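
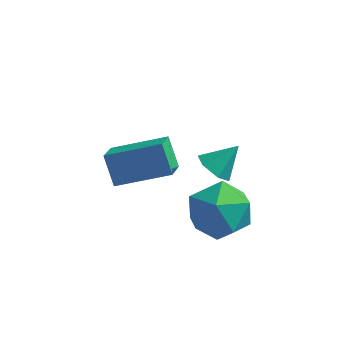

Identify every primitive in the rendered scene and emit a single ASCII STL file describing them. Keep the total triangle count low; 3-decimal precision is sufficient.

solid 
facet normal -0.643 0.516 -0.566
outer loop
vertex -0.105 2.964 -2.25
vertex -0.956 2.245 -1.939
vertex -0.744 3.195 -1.314
endloop
endfacet
facet normal -0.125 0.940 -0.318
outer loop
vertex -0.105 2.964 -2.25
vertex -0.744 3.195 -1.314
vertex 0.401 3.357 -1.287
endloop
endfacet
facet normal 0.500 0.678 -0.539
outer loop
vertex -0.105 2.964 -2.25
vertex 0.401 3.357 -1.287
vertex 0.896 2.507 -1.896
endloop
endfacet
facet normal 0.369 0.092 -0.925
outer loop
vertex -0.105 2.964 -2.25
vertex 0.896 2.507 -1.896
vertex 0.058 1.82 -2.299
endloop
endfacet
facet normal -0.337 -0.008 -0.941
outer loop
vertex -0.105 2.964 -2.25
vertex 0.058 1.82 -2.299
vertex -0.956 2.245 -1.939
endloop
endfacet
facet normal -0.138 0.908 0.396
outer loop
vertex 0.401 3.357 -1.287
vertex -0.744 3.195 -1.314
vertex -0.138 2.88 -0.381
endloop
endfacet
facet normal -0.975 0.222 -0.007
outer loop
vertex -0.744 3.195 -1.314
vertex -0.956 2.245 -1.939
vertex -0.976 2.193 -0.784
endloop
endfacet
facet normal -0.480 -0.625 -0.615
outer loop
vertex -0.956 2.245 -1.939
vertex 0.058 1.82 -2.299
vertex -0.481 1.343 -1.393
endloop
endfacet
facet normal 0.663 -0.464 -0.587
outer loop
vertex 0.058 1.82 -2.299
vertex 0.896 2.507 -1.896
vertex 0.664 1.505 -1.366
endloop
endfacet
facet normal 0.875 0.483 0.037
outer loop
vertex 0.896 2.507 -1.896
vertex 0.401 3.357 -1.287
vertex 0.876 2.455 -0.741
endloop
endfacet
facet normal -0.369 -0.092 0.925
outer loop
vertex 0.025 1.736 -0.43
vertex -0.138 2.88 -0.381
vertex -0.976 2.193 -0.784
endloop
endfacet
facet normal -0.500 -0.678 0.539
outer loop
vertex 0.025 1.736 -0.43
vertex -0.976 2.193 -0.784
vertex -0.481 1.343 -1.393
endloop
endfacet
facet normal 0.125 -0.940 0.318
outer loop
vertex 0.025 1.736 -0.43
vertex -0.481 1.343 -1.393
vertex 0.664 1.505 -1.366
endloop
endfacet
facet normal 0.643 -0.516 0.566
outer loop
vertex 0.025 1.736 -0.43
vertex 0.664 1.505 -1.366
vertex 0.876 2.455 -0.741
endloop
endfacet
facet normal 0.337 0.008 0.941
outer loop
vertex 0.025 1.736 -0.43
vertex 0.876 2.455 -0.741
vertex -0.138 2.88 -0.381
endloop
endfacet
facet normal -0.663 0.464 0.587
outer loop
vertex -0.976 2.193 -0.784
vertex -0.138 2.88 -0.381
vertex -0.744 3.195 -1.314
endloop
endfacet
facet normal -0.875 -0.483 -0.037
outer loop
vertex -0.481 1.343 -1.393
vertex -0.976 2.193 -0.784
vertex -0.956 2.245 -1.939
endloop
endfacet
facet normal 0.138 -0.908 -0.396
outer loop
vertex 0.664 1.505 -1.366
vertex -0.481 1.343 -1.393
vertex 0.058 1.82 -2.299
endloop
endfacet
facet normal 0.975 -0.222 0.007
outer loop
vertex 0.876 2.455 -0.741
vertex 0.664 1.505 -1.366
vertex 0.896 2.507 -1.896
endloop
endfacet
facet normal 0.480 0.625 0.615
outer loop
vertex -0.138 2.88 -0.381
vertex 0.876 2.455 -0.741
vertex 0.401 3.357 -1.287
endloop
endfacet
facet normal -0.897 -0.291 -0.333
outer loop
vertex -3.64 2.753 -1.741
vertex -4.152 3.229 -0.778
vertex -3.747 3.666 -2.249
endloop
endfacet
facet normal 0.431 -0.400 -0.809
outer loop
vertex -2.008 4.231 -1.602
vertex -3.64 2.753 -1.741
vertex -3.747 3.666 -2.249
endloop
endfacet
facet normal -0.897 -0.292 -0.333
outer loop
vertex -3.747 3.666 -2.249
vertex -4.152 3.229 -0.778
vertex -4.26 4.142 -1.286
endloop
endfacet
facet normal -0.102 0.869 -0.484
outer loop
vertex -4.26 4.142 -1.286
vertex -2.008 4.231 -1.602
vertex -3.747 3.666 -2.249
endloop
endfacet
facet normal 0.102 -0.869 0.484
outer loop
vertex -3.64 2.753 -1.741
vertex -2.413 3.794 -0.131
vertex -4.152 3.229 -0.778
endloop
endfacet
facet normal 0.431 -0.399 -0.809
outer loop
vertex -1.9 3.318 -1.094
vertex -3.64 2.753 -1.741
vertex -2.008 4.231 -1.602
endloop
endfacet
facet normal 0.102 -0.869 0.484
outer loop
vertex -1.9 3.318 -1.094
vertex -2.413 3.794 -0.131
vertex -3.64 2.753 -1.741
endloop
endfacet
facet normal -0.431 0.399 0.809
outer loop
vertex -4.152 3.229 -0.778
vertex -2.413 3.794 -0.131
vertex -4.26 4.142 -1.286
endloop
endfacet
facet normal -0.102 0.869 -0.484
outer loop
vertex -2.52 4.707 -0.639
vertex -2.008 4.231 -1.602
vertex -4.26 4.142 -1.286
endloop
endfacet
facet normal -0.431 0.400 0.809
outer loop
vertex -4.26 4.142 -1.286
vertex -2.413 3.794 -0.131
vertex -2.52 4.707 -0.639
endloop
endfacet
facet normal 0.897 0.291 0.333
outer loop
vertex -2.52 4.707 -0.639
vertex -1.9 3.318 -1.094
vertex -2.008 4.231 -1.602
endloop
endfacet
facet normal 0.897 0.291 0.334
outer loop
vertex -2.413 3.794 -0.131
vertex -1.9 3.318 -1.094
vertex -2.52 4.707 -0.639
endloop
endfacet
facet normal -0.523 -0.522 -0.674
outer loop
vertex 0.32 2.063 0.591
vertex -0.223 2.217 0.893
vertex 0.001 2.594 0.427
endloop
endfacet
facet normal 0.852 0.412 -0.323
outer loop
vertex 0.32 2.063 0.591
vertex 0.001 2.594 0.427
vertex 0.363 2.803 1.647
endloop
endfacet
facet normal -0.522 -0.523 -0.674
outer loop
vertex 0.001 2.594 0.427
vertex -0.223 2.217 0.893
vertex -0.542 2.747 0.729
endloop
endfacet
facet normal 0.154 0.965 -0.211
outer loop
vertex 0.001 2.594 0.427
vertex -0.542 2.747 0.729
vertex 0.363 2.803 1.647
endloop
endfacet
facet normal -0.523 -0.523 -0.673
outer loop
vertex -0.542 2.747 0.729
vertex -0.223 2.217 0.893
vertex -0.766 2.371 1.195
endloop
endfacet
facet normal -0.465 0.785 0.410
outer loop
vertex -0.542 2.747 0.729
vertex -0.766 2.371 1.195
vertex 0.363 2.803 1.647
endloop
endfacet
facet normal -0.523 -0.524 -0.673
outer loop
vertex -0.766 2.371 1.195
vertex -0.223 2.217 0.893
vertex -0.447 1.841 1.36
endloop
endfacet
facet normal -0.388 0.053 0.920
outer loop
vertex -0.766 2.371 1.195
vertex -0.447 1.841 1.36
vertex 0.363 2.803 1.647
endloop
endfacet
facet normal -0.524 -0.523 -0.672
outer loop
vertex -0.447 1.841 1.36
vertex -0.223 2.217 0.893
vertex 0.096 1.687 1.057
endloop
endfacet
facet normal 0.309 -0.501 0.808
outer loop
vertex -0.447 1.841 1.36
vertex 0.096 1.687 1.057
vertex 0.363 2.803 1.647
endloop
endfacet
facet normal -0.523 -0.523 -0.673
outer loop
vertex 0.096 1.687 1.057
vertex -0.223 2.217 0.893
vertex 0.32 2.063 0.591
endloop
endfacet
facet normal 0.928 -0.321 0.187
outer loop
vertex 0.096 1.687 1.057
vertex 0.32 2.063 0.591
vertex 0.363 2.803 1.647
endloop
endfacet

endsolid


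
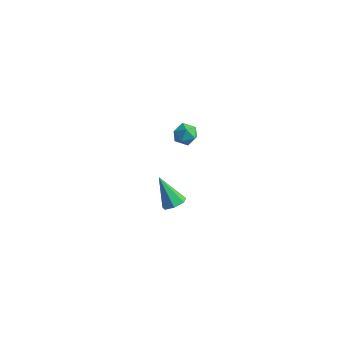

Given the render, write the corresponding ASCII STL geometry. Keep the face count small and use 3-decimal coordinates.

solid 
facet normal 0.586 -0.120 -0.801
outer loop
vertex 2.408 -1.355 -4.52
vertex 2.027 -1.948 -4.71
vertex 1.911 -1.253 -4.899
endloop
endfacet
facet normal 0.005 0.967 0.254
outer loop
vertex 2.408 -1.355 -4.52
vertex 1.911 -1.253 -4.899
vertex 0.873 -1.712 -3.13
endloop
endfacet
facet normal 0.585 -0.120 -0.802
outer loop
vertex 1.911 -1.253 -4.899
vertex 2.027 -1.948 -4.71
vertex 1.501 -1.674 -5.135
endloop
endfacet
facet normal -0.648 0.737 -0.189
outer loop
vertex 1.911 -1.253 -4.899
vertex 1.501 -1.674 -5.135
vertex 0.873 -1.712 -3.13
endloop
endfacet
facet normal 0.585 -0.120 -0.802
outer loop
vertex 1.501 -1.674 -5.135
vertex 2.027 -1.948 -4.71
vertex 1.487 -2.301 -5.051
endloop
endfacet
facet normal -0.954 -0.019 -0.299
outer loop
vertex 1.501 -1.674 -5.135
vertex 1.487 -2.301 -5.051
vertex 0.873 -1.712 -3.13
endloop
endfacet
facet normal 0.585 -0.121 -0.802
outer loop
vertex 1.487 -2.301 -5.051
vertex 2.027 -1.948 -4.71
vertex 1.879 -2.663 -4.71
endloop
endfacet
facet normal -0.681 -0.732 0.007
outer loop
vertex 1.487 -2.301 -5.051
vertex 1.879 -2.663 -4.71
vertex 0.873 -1.712 -3.13
endloop
endfacet
facet normal 0.585 -0.121 -0.802
outer loop
vertex 1.879 -2.663 -4.71
vertex 2.027 -1.948 -4.71
vertex 2.383 -2.487 -4.369
endloop
endfacet
facet normal -0.035 -0.866 0.499
outer loop
vertex 1.879 -2.663 -4.71
vertex 2.383 -2.487 -4.369
vertex 0.873 -1.712 -3.13
endloop
endfacet
facet normal 0.586 -0.120 -0.801
outer loop
vertex 2.383 -2.487 -4.369
vertex 2.027 -1.948 -4.71
vertex 2.618 -1.905 -4.284
endloop
endfacet
facet normal 0.498 -0.319 0.806
outer loop
vertex 2.383 -2.487 -4.369
vertex 2.618 -1.905 -4.284
vertex 0.873 -1.712 -3.13
endloop
endfacet
facet normal 0.586 -0.120 -0.801
outer loop
vertex 2.618 -1.905 -4.284
vertex 2.027 -1.948 -4.71
vertex 2.408 -1.355 -4.52
endloop
endfacet
facet normal 0.516 0.497 0.698
outer loop
vertex 2.618 -1.905 -4.284
vertex 2.408 -1.355 -4.52
vertex 0.873 -1.712 -3.13
endloop
endfacet
facet normal -0.878 -0.471 -0.083
outer loop
vertex 2.657 -2.809 3.037
vertex 2.999 -3.398 2.759
vertex 2.899 -3.339 3.486
endloop
endfacet
facet normal -0.886 -0.012 0.463
outer loop
vertex 2.657 -2.809 3.037
vertex 2.899 -3.339 3.486
vertex 2.986 -2.633 3.671
endloop
endfacet
facet normal -0.742 0.637 0.208
outer loop
vertex 2.657 -2.809 3.037
vertex 2.986 -2.633 3.671
vertex 3.14 -2.254 3.059
endloop
endfacet
facet normal -0.645 0.581 -0.496
outer loop
vertex 2.657 -2.809 3.037
vertex 3.14 -2.254 3.059
vertex 3.148 -2.727 2.495
endloop
endfacet
facet normal -0.729 -0.104 -0.676
outer loop
vertex 2.657 -2.809 3.037
vertex 3.148 -2.727 2.495
vertex 2.999 -3.398 2.759
endloop
endfacet
facet normal -0.361 -0.194 0.912
outer loop
vertex 2.986 -2.633 3.671
vertex 2.899 -3.339 3.486
vertex 3.532 -3.113 3.785
endloop
endfacet
facet normal -0.349 -0.937 0.028
outer loop
vertex 2.899 -3.339 3.486
vertex 2.999 -3.398 2.759
vertex 3.54 -3.586 3.221
endloop
endfacet
facet normal -0.107 -0.343 -0.933
outer loop
vertex 2.999 -3.398 2.759
vertex 3.148 -2.727 2.495
vertex 3.694 -3.207 2.609
endloop
endfacet
facet normal 0.030 0.766 -0.642
outer loop
vertex 3.148 -2.727 2.495
vertex 3.14 -2.254 3.059
vertex 3.781 -2.501 2.794
endloop
endfacet
facet normal -0.128 0.857 0.499
outer loop
vertex 3.14 -2.254 3.059
vertex 2.986 -2.633 3.671
vertex 3.681 -2.442 3.521
endloop
endfacet
facet normal 0.645 -0.581 0.496
outer loop
vertex 4.023 -3.031 3.243
vertex 3.532 -3.113 3.785
vertex 3.54 -3.586 3.221
endloop
endfacet
facet normal 0.742 -0.637 -0.208
outer loop
vertex 4.023 -3.031 3.243
vertex 3.54 -3.586 3.221
vertex 3.694 -3.207 2.609
endloop
endfacet
facet normal 0.886 0.012 -0.463
outer loop
vertex 4.023 -3.031 3.243
vertex 3.694 -3.207 2.609
vertex 3.781 -2.501 2.794
endloop
endfacet
facet normal 0.878 0.471 0.083
outer loop
vertex 4.023 -3.031 3.243
vertex 3.781 -2.501 2.794
vertex 3.681 -2.442 3.521
endloop
endfacet
facet normal 0.729 0.104 0.676
outer loop
vertex 4.023 -3.031 3.243
vertex 3.681 -2.442 3.521
vertex 3.532 -3.113 3.785
endloop
endfacet
facet normal -0.030 -0.766 0.642
outer loop
vertex 3.54 -3.586 3.221
vertex 3.532 -3.113 3.785
vertex 2.899 -3.339 3.486
endloop
endfacet
facet normal 0.128 -0.857 -0.499
outer loop
vertex 3.694 -3.207 2.609
vertex 3.54 -3.586 3.221
vertex 2.999 -3.398 2.759
endloop
endfacet
facet normal 0.361 0.194 -0.912
outer loop
vertex 3.781 -2.501 2.794
vertex 3.694 -3.207 2.609
vertex 3.148 -2.727 2.495
endloop
endfacet
facet normal 0.349 0.937 -0.028
outer loop
vertex 3.681 -2.442 3.521
vertex 3.781 -2.501 2.794
vertex 3.14 -2.254 3.059
endloop
endfacet
facet normal 0.107 0.343 0.933
outer loop
vertex 3.532 -3.113 3.785
vertex 3.681 -2.442 3.521
vertex 2.986 -2.633 3.671
endloop
endfacet

endsolid


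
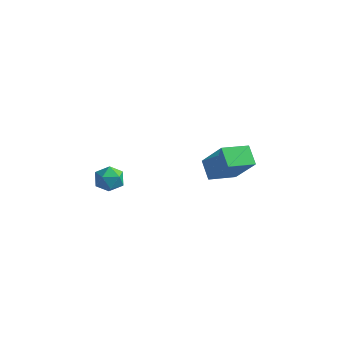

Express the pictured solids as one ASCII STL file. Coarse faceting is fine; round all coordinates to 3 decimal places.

solid 
facet normal -0.957 0.290 0.019
outer loop
vertex -4.532 -2.882 -4.436
vertex -4.591 -3.127 -3.666
vertex -4.364 -2.368 -3.833
endloop
endfacet
facet normal -0.576 0.694 -0.431
outer loop
vertex -4.532 -2.882 -4.436
vertex -4.364 -2.368 -3.833
vertex -3.894 -2.387 -4.492
endloop
endfacet
facet normal -0.286 0.264 -0.921
outer loop
vertex -4.532 -2.882 -4.436
vertex -3.894 -2.387 -4.492
vertex -3.83 -3.157 -4.733
endloop
endfacet
facet normal -0.486 -0.406 -0.774
outer loop
vertex -4.532 -2.882 -4.436
vertex -3.83 -3.157 -4.733
vertex -4.261 -3.615 -4.222
endloop
endfacet
facet normal -0.901 -0.389 -0.193
outer loop
vertex -4.532 -2.882 -4.436
vertex -4.261 -3.615 -4.222
vertex -4.591 -3.127 -3.666
endloop
endfacet
facet normal -0.047 0.997 -0.063
outer loop
vertex -3.894 -2.387 -4.492
vertex -4.364 -2.368 -3.833
vertex -3.559 -2.325 -3.758
endloop
endfacet
facet normal -0.662 0.344 0.666
outer loop
vertex -4.364 -2.368 -3.833
vertex -4.591 -3.127 -3.666
vertex -3.99 -2.783 -3.247
endloop
endfacet
facet normal -0.570 -0.755 0.324
outer loop
vertex -4.591 -3.127 -3.666
vertex -4.261 -3.615 -4.222
vertex -3.926 -3.553 -3.488
endloop
endfacet
facet normal 0.099 -0.781 -0.616
outer loop
vertex -4.261 -3.615 -4.222
vertex -3.83 -3.157 -4.733
vertex -3.456 -3.572 -4.147
endloop
endfacet
facet normal 0.422 0.303 -0.854
outer loop
vertex -3.83 -3.157 -4.733
vertex -3.894 -2.387 -4.492
vertex -3.229 -2.813 -4.314
endloop
endfacet
facet normal 0.486 0.406 0.774
outer loop
vertex -3.288 -3.058 -3.544
vertex -3.559 -2.325 -3.758
vertex -3.99 -2.783 -3.247
endloop
endfacet
facet normal 0.286 -0.264 0.921
outer loop
vertex -3.288 -3.058 -3.544
vertex -3.99 -2.783 -3.247
vertex -3.926 -3.553 -3.488
endloop
endfacet
facet normal 0.576 -0.694 0.431
outer loop
vertex -3.288 -3.058 -3.544
vertex -3.926 -3.553 -3.488
vertex -3.456 -3.572 -4.147
endloop
endfacet
facet normal 0.957 -0.290 -0.019
outer loop
vertex -3.288 -3.058 -3.544
vertex -3.456 -3.572 -4.147
vertex -3.229 -2.813 -4.314
endloop
endfacet
facet normal 0.901 0.389 0.193
outer loop
vertex -3.288 -3.058 -3.544
vertex -3.229 -2.813 -4.314
vertex -3.559 -2.325 -3.758
endloop
endfacet
facet normal -0.099 0.781 0.616
outer loop
vertex -3.99 -2.783 -3.247
vertex -3.559 -2.325 -3.758
vertex -4.364 -2.368 -3.833
endloop
endfacet
facet normal -0.422 -0.303 0.854
outer loop
vertex -3.926 -3.553 -3.488
vertex -3.99 -2.783 -3.247
vertex -4.591 -3.127 -3.666
endloop
endfacet
facet normal 0.047 -0.997 0.063
outer loop
vertex -3.456 -3.572 -4.147
vertex -3.926 -3.553 -3.488
vertex -4.261 -3.615 -4.222
endloop
endfacet
facet normal 0.662 -0.344 -0.666
outer loop
vertex -3.229 -2.813 -4.314
vertex -3.456 -3.572 -4.147
vertex -3.83 -3.157 -4.733
endloop
endfacet
facet normal 0.570 0.755 -0.324
outer loop
vertex -3.559 -2.325 -3.758
vertex -3.229 -2.813 -4.314
vertex -3.894 -2.387 -4.492
endloop
endfacet
facet normal -0.516 -0.825 0.233
outer loop
vertex 2.428 -2.953 -0.684
vertex 1.739 -2.342 -0.046
vertex 1.258 -2.658 -2.229
endloop
endfacet
facet normal 0.615 -0.546 -0.570
outer loop
vertex 2.021 -1.438 -2.574
vertex 2.428 -2.953 -0.684
vertex 1.258 -2.658 -2.229
endloop
endfacet
facet normal -0.516 -0.825 0.233
outer loop
vertex 1.258 -2.658 -2.229
vertex 1.739 -2.342 -0.046
vertex 0.569 -2.047 -1.591
endloop
endfacet
facet normal -0.597 0.150 -0.788
outer loop
vertex 0.569 -2.047 -1.591
vertex 2.021 -1.438 -2.574
vertex 1.258 -2.658 -2.229
endloop
endfacet
facet normal 0.597 -0.150 0.788
outer loop
vertex 2.428 -2.953 -0.684
vertex 2.502 -1.122 -0.391
vertex 1.739 -2.342 -0.046
endloop
endfacet
facet normal 0.615 -0.546 -0.570
outer loop
vertex 3.191 -1.733 -1.029
vertex 2.428 -2.953 -0.684
vertex 2.021 -1.438 -2.574
endloop
endfacet
facet normal 0.597 -0.150 0.788
outer loop
vertex 3.191 -1.733 -1.029
vertex 2.502 -1.122 -0.391
vertex 2.428 -2.953 -0.684
endloop
endfacet
facet normal -0.615 0.546 0.570
outer loop
vertex 1.739 -2.342 -0.046
vertex 2.502 -1.122 -0.391
vertex 0.569 -2.047 -1.591
endloop
endfacet
facet normal -0.597 0.150 -0.788
outer loop
vertex 1.332 -0.827 -1.936
vertex 2.021 -1.438 -2.574
vertex 0.569 -2.047 -1.591
endloop
endfacet
facet normal -0.615 0.546 0.570
outer loop
vertex 0.569 -2.047 -1.591
vertex 2.502 -1.122 -0.391
vertex 1.332 -0.827 -1.936
endloop
endfacet
facet normal 0.516 0.825 -0.233
outer loop
vertex 1.332 -0.827 -1.936
vertex 3.191 -1.733 -1.029
vertex 2.021 -1.438 -2.574
endloop
endfacet
facet normal 0.516 0.825 -0.233
outer loop
vertex 2.502 -1.122 -0.391
vertex 3.191 -1.733 -1.029
vertex 1.332 -0.827 -1.936
endloop
endfacet

endsolid


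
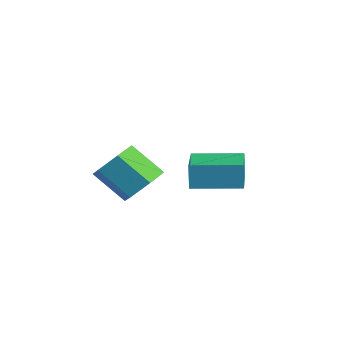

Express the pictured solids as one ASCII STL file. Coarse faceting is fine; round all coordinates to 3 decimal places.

solid 
facet normal 0.608 0.435 -0.664
outer loop
vertex 1.245 -2.987 -0.087
vertex 0.435 -2.768 -0.685
vertex 0.741 -2.097 0.034
endloop
endfacet
facet normal 0.625 0.254 0.738
outer loop
vertex 1.245 -2.987 -0.087
vertex 0.741 -2.097 0.034
vertex 0.175 -3.751 1.083
endloop
endfacet
facet normal 0.625 0.254 0.738
outer loop
vertex 0.175 -3.751 1.083
vertex 0.741 -2.097 0.034
vertex -0.329 -2.861 1.204
endloop
endfacet
facet normal -0.608 -0.435 0.664
outer loop
vertex 0.175 -3.751 1.083
vertex -0.329 -2.861 1.204
vertex -0.635 -3.532 0.485
endloop
endfacet
facet normal 0.608 0.435 -0.664
outer loop
vertex 0.741 -2.097 0.034
vertex 0.435 -2.768 -0.685
vertex -0.069 -1.878 -0.564
endloop
endfacet
facet normal -0.111 0.875 0.470
outer loop
vertex 0.741 -2.097 0.034
vertex -0.069 -1.878 -0.564
vertex -0.329 -2.861 1.204
endloop
endfacet
facet normal -0.111 0.875 0.470
outer loop
vertex -0.329 -2.861 1.204
vertex -0.069 -1.878 -0.564
vertex -1.139 -2.642 0.606
endloop
endfacet
facet normal -0.608 -0.435 0.664
outer loop
vertex -0.329 -2.861 1.204
vertex -1.139 -2.642 0.606
vertex -0.635 -3.532 0.485
endloop
endfacet
facet normal 0.608 0.435 -0.664
outer loop
vertex -0.069 -1.878 -0.564
vertex 0.435 -2.768 -0.685
vertex -0.375 -2.549 -1.283
endloop
endfacet
facet normal -0.736 0.622 -0.267
outer loop
vertex -0.069 -1.878 -0.564
vertex -0.375 -2.549 -1.283
vertex -1.139 -2.642 0.606
endloop
endfacet
facet normal -0.736 0.622 -0.267
outer loop
vertex -1.139 -2.642 0.606
vertex -0.375 -2.549 -1.283
vertex -1.445 -3.313 -0.113
endloop
endfacet
facet normal -0.608 -0.435 0.664
outer loop
vertex -1.139 -2.642 0.606
vertex -1.445 -3.313 -0.113
vertex -0.635 -3.532 0.485
endloop
endfacet
facet normal 0.608 0.435 -0.664
outer loop
vertex -0.375 -2.549 -1.283
vertex 0.435 -2.768 -0.685
vertex 0.129 -3.439 -1.404
endloop
endfacet
facet normal -0.625 -0.254 -0.738
outer loop
vertex -0.375 -2.549 -1.283
vertex 0.129 -3.439 -1.404
vertex -1.445 -3.313 -0.113
endloop
endfacet
facet normal -0.625 -0.254 -0.738
outer loop
vertex -1.445 -3.313 -0.113
vertex 0.129 -3.439 -1.404
vertex -0.941 -4.203 -0.234
endloop
endfacet
facet normal -0.608 -0.435 0.664
outer loop
vertex -1.445 -3.313 -0.113
vertex -0.941 -4.203 -0.234
vertex -0.635 -3.532 0.485
endloop
endfacet
facet normal 0.608 0.435 -0.664
outer loop
vertex 0.129 -3.439 -1.404
vertex 0.435 -2.768 -0.685
vertex 0.939 -3.658 -0.806
endloop
endfacet
facet normal 0.111 -0.875 -0.470
outer loop
vertex 0.129 -3.439 -1.404
vertex 0.939 -3.658 -0.806
vertex -0.941 -4.203 -0.234
endloop
endfacet
facet normal 0.111 -0.875 -0.470
outer loop
vertex -0.941 -4.203 -0.234
vertex 0.939 -3.658 -0.806
vertex -0.131 -4.422 0.364
endloop
endfacet
facet normal -0.608 -0.435 0.664
outer loop
vertex -0.941 -4.203 -0.234
vertex -0.131 -4.422 0.364
vertex -0.635 -3.532 0.485
endloop
endfacet
facet normal 0.608 0.435 -0.664
outer loop
vertex 0.939 -3.658 -0.806
vertex 0.435 -2.768 -0.685
vertex 1.245 -2.987 -0.087
endloop
endfacet
facet normal 0.736 -0.622 0.267
outer loop
vertex 0.939 -3.658 -0.806
vertex 1.245 -2.987 -0.087
vertex -0.131 -4.422 0.364
endloop
endfacet
facet normal 0.736 -0.622 0.267
outer loop
vertex -0.131 -4.422 0.364
vertex 1.245 -2.987 -0.087
vertex 0.175 -3.751 1.083
endloop
endfacet
facet normal -0.608 -0.435 0.664
outer loop
vertex -0.131 -4.422 0.364
vertex 0.175 -3.751 1.083
vertex -0.635 -3.532 0.485
endloop
endfacet
facet normal -0.558 -0.829 -0.031
outer loop
vertex 0.547 -0.91 0.011
vertex -1.088 0.202 -0.289
vertex 0.712 -0.978 -1.135
endloop
endfacet
facet normal 0.817 -0.556 0.151
outer loop
vertex 1.868 0.738 -1.071
vertex 0.547 -0.91 0.011
vertex 0.712 -0.978 -1.135
endloop
endfacet
facet normal -0.558 -0.829 -0.031
outer loop
vertex 0.712 -0.978 -1.135
vertex -1.088 0.202 -0.289
vertex -0.923 0.134 -1.436
endloop
endfacet
facet normal 0.142 -0.059 -0.988
outer loop
vertex -0.923 0.134 -1.436
vertex 1.868 0.738 -1.071
vertex 0.712 -0.978 -1.135
endloop
endfacet
facet normal -0.142 0.058 0.988
outer loop
vertex 0.547 -0.91 0.011
vertex 0.068 1.918 -0.225
vertex -1.088 0.202 -0.289
endloop
endfacet
facet normal 0.817 -0.556 0.151
outer loop
vertex 1.703 0.806 0.076
vertex 0.547 -0.91 0.011
vertex 1.868 0.738 -1.071
endloop
endfacet
facet normal -0.142 0.058 0.988
outer loop
vertex 1.703 0.806 0.076
vertex 0.068 1.918 -0.225
vertex 0.547 -0.91 0.011
endloop
endfacet
facet normal -0.817 0.556 -0.151
outer loop
vertex -1.088 0.202 -0.289
vertex 0.068 1.918 -0.225
vertex -0.923 0.134 -1.436
endloop
endfacet
facet normal 0.142 -0.058 -0.988
outer loop
vertex 0.233 1.85 -1.371
vertex 1.868 0.738 -1.071
vertex -0.923 0.134 -1.436
endloop
endfacet
facet normal -0.817 0.556 -0.151
outer loop
vertex -0.923 0.134 -1.436
vertex 0.068 1.918 -0.225
vertex 0.233 1.85 -1.371
endloop
endfacet
facet normal 0.558 0.829 0.031
outer loop
vertex 0.233 1.85 -1.371
vertex 1.703 0.806 0.076
vertex 1.868 0.738 -1.071
endloop
endfacet
facet normal 0.558 0.829 0.031
outer loop
vertex 0.068 1.918 -0.225
vertex 1.703 0.806 0.076
vertex 0.233 1.85 -1.371
endloop
endfacet

endsolid


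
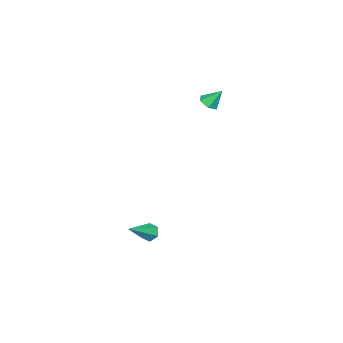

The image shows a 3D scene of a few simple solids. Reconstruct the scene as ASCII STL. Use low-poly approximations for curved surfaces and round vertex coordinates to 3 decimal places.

solid 
facet normal -0.834 0.193 -0.517
outer loop
vertex 2.988 -1.514 -4.446
vertex 2.657 -1.696 -3.98
vertex 2.819 -1.12 -4.026
endloop
endfacet
facet normal 0.677 0.653 -0.340
outer loop
vertex 2.988 -1.514 -4.446
vertex 2.819 -1.12 -4.026
vertex 4.243 -2.064 -3.0
endloop
endfacet
facet normal -0.835 0.194 -0.516
outer loop
vertex 2.819 -1.12 -4.026
vertex 2.657 -1.696 -3.98
vertex 2.489 -1.302 -3.56
endloop
endfacet
facet normal 0.214 0.849 0.483
outer loop
vertex 2.819 -1.12 -4.026
vertex 2.489 -1.302 -3.56
vertex 4.243 -2.064 -3.0
endloop
endfacet
facet normal -0.835 0.193 -0.515
outer loop
vertex 2.489 -1.302 -3.56
vertex 2.657 -1.696 -3.98
vertex 2.327 -1.878 -3.513
endloop
endfacet
facet normal -0.243 0.146 0.959
outer loop
vertex 2.489 -1.302 -3.56
vertex 2.327 -1.878 -3.513
vertex 4.243 -2.064 -3.0
endloop
endfacet
facet normal -0.835 0.193 -0.515
outer loop
vertex 2.327 -1.878 -3.513
vertex 2.657 -1.696 -3.98
vertex 2.495 -2.272 -3.933
endloop
endfacet
facet normal -0.237 -0.754 0.612
outer loop
vertex 2.327 -1.878 -3.513
vertex 2.495 -2.272 -3.933
vertex 4.243 -2.064 -3.0
endloop
endfacet
facet normal -0.835 0.193 -0.515
outer loop
vertex 2.495 -2.272 -3.933
vertex 2.657 -1.696 -3.98
vertex 2.825 -2.09 -4.4
endloop
endfacet
facet normal 0.226 -0.951 -0.211
outer loop
vertex 2.495 -2.272 -3.933
vertex 2.825 -2.09 -4.4
vertex 4.243 -2.064 -3.0
endloop
endfacet
facet normal -0.834 0.195 -0.516
outer loop
vertex 2.825 -2.09 -4.4
vertex 2.657 -1.696 -3.98
vertex 2.988 -1.514 -4.446
endloop
endfacet
facet normal 0.683 -0.248 -0.687
outer loop
vertex 2.825 -2.09 -4.4
vertex 2.988 -1.514 -4.446
vertex 4.243 -2.064 -3.0
endloop
endfacet
facet normal 0.162 -0.588 -0.793
outer loop
vertex -2.309 -1.361 3.627
vertex -2.803 -1.102 3.334
vertex -2.229 -0.851 3.265
endloop
endfacet
facet normal 0.824 0.236 0.515
outer loop
vertex -2.309 -1.361 3.627
vertex -2.229 -0.851 3.265
vertex -2.997 -0.398 4.286
endloop
endfacet
facet normal 0.161 -0.587 -0.793
outer loop
vertex -2.229 -0.851 3.265
vertex -2.803 -1.102 3.334
vertex -2.723 -0.592 2.973
endloop
endfacet
facet normal 0.478 0.878 -0.030
outer loop
vertex -2.229 -0.851 3.265
vertex -2.723 -0.592 2.973
vertex -2.997 -0.398 4.286
endloop
endfacet
facet normal 0.161 -0.587 -0.793
outer loop
vertex -2.723 -0.592 2.973
vertex -2.803 -1.102 3.334
vertex -3.297 -0.843 3.042
endloop
endfacet
facet normal -0.413 0.885 -0.217
outer loop
vertex -2.723 -0.592 2.973
vertex -3.297 -0.843 3.042
vertex -2.997 -0.398 4.286
endloop
endfacet
facet normal 0.161 -0.587 -0.793
outer loop
vertex -3.297 -0.843 3.042
vertex -2.803 -1.102 3.334
vertex -3.377 -1.353 3.403
endloop
endfacet
facet normal -0.958 0.250 0.141
outer loop
vertex -3.297 -0.843 3.042
vertex -3.377 -1.353 3.403
vertex -2.997 -0.398 4.286
endloop
endfacet
facet normal 0.161 -0.587 -0.793
outer loop
vertex -3.377 -1.353 3.403
vertex -2.803 -1.102 3.334
vertex -2.883 -1.612 3.695
endloop
endfacet
facet normal -0.612 -0.392 0.687
outer loop
vertex -3.377 -1.353 3.403
vertex -2.883 -1.612 3.695
vertex -2.997 -0.398 4.286
endloop
endfacet
facet normal 0.163 -0.587 -0.793
outer loop
vertex -2.883 -1.612 3.695
vertex -2.803 -1.102 3.334
vertex -2.309 -1.361 3.627
endloop
endfacet
facet normal 0.278 -0.399 0.874
outer loop
vertex -2.883 -1.612 3.695
vertex -2.309 -1.361 3.627
vertex -2.997 -0.398 4.286
endloop
endfacet

endsolid


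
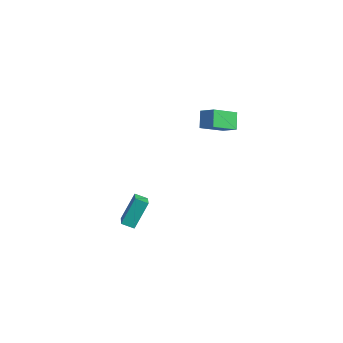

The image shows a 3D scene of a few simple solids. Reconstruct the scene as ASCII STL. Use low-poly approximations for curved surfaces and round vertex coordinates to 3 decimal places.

solid 
facet normal -0.689 -0.612 0.388
outer loop
vertex -1.379 -2.732 -2.38
vertex -2.403 -1.982 -3.016
vertex -1.242 -3.898 -3.974
endloop
endfacet
facet normal 0.722 -0.528 0.448
outer loop
vertex -0.657 -3.378 -4.304
vertex -1.379 -2.732 -2.38
vertex -1.242 -3.898 -3.974
endloop
endfacet
facet normal -0.689 -0.612 0.389
outer loop
vertex -1.242 -3.898 -3.974
vertex -2.403 -1.982 -3.016
vertex -2.267 -3.148 -4.61
endloop
endfacet
facet normal 0.069 -0.589 -0.805
outer loop
vertex -2.267 -3.148 -4.61
vertex -0.657 -3.378 -4.304
vertex -1.242 -3.898 -3.974
endloop
endfacet
facet normal -0.069 0.589 0.805
outer loop
vertex -1.379 -2.732 -2.38
vertex -1.818 -1.462 -3.346
vertex -2.403 -1.982 -3.016
endloop
endfacet
facet normal 0.721 -0.528 0.448
outer loop
vertex -0.793 -2.212 -2.71
vertex -1.379 -2.732 -2.38
vertex -0.657 -3.378 -4.304
endloop
endfacet
facet normal -0.069 0.589 0.805
outer loop
vertex -0.793 -2.212 -2.71
vertex -1.818 -1.462 -3.346
vertex -1.379 -2.732 -2.38
endloop
endfacet
facet normal -0.722 0.528 -0.448
outer loop
vertex -2.403 -1.982 -3.016
vertex -1.818 -1.462 -3.346
vertex -2.267 -3.148 -4.61
endloop
endfacet
facet normal 0.069 -0.589 -0.805
outer loop
vertex -1.681 -2.628 -4.94
vertex -0.657 -3.378 -4.304
vertex -2.267 -3.148 -4.61
endloop
endfacet
facet normal -0.721 0.528 -0.448
outer loop
vertex -2.267 -3.148 -4.61
vertex -1.818 -1.462 -3.346
vertex -1.681 -2.628 -4.94
endloop
endfacet
facet normal 0.689 0.612 -0.389
outer loop
vertex -1.681 -2.628 -4.94
vertex -0.793 -2.212 -2.71
vertex -0.657 -3.378 -4.304
endloop
endfacet
facet normal 0.689 0.612 -0.388
outer loop
vertex -1.818 -1.462 -3.346
vertex -0.793 -2.212 -2.71
vertex -1.681 -2.628 -4.94
endloop
endfacet
facet normal -0.839 -0.169 -0.517
outer loop
vertex -0.301 1.262 4.229
vertex -0.073 2.835 3.343
vertex 0.339 0.689 3.377
endloop
endfacet
facet normal -0.126 -0.864 0.487
outer loop
vertex 1.313 0.885 3.977
vertex -0.301 1.262 4.229
vertex 0.339 0.689 3.377
endloop
endfacet
facet normal -0.839 -0.169 -0.517
outer loop
vertex 0.339 0.689 3.377
vertex -0.073 2.835 3.343
vertex 0.567 2.262 2.491
endloop
endfacet
facet normal 0.529 -0.473 -0.704
outer loop
vertex 0.567 2.262 2.491
vertex 1.313 0.885 3.977
vertex 0.339 0.689 3.377
endloop
endfacet
facet normal -0.529 0.473 0.704
outer loop
vertex -0.301 1.262 4.229
vertex 0.901 3.031 3.943
vertex -0.073 2.835 3.343
endloop
endfacet
facet normal -0.126 -0.864 0.487
outer loop
vertex 0.673 1.458 4.829
vertex -0.301 1.262 4.229
vertex 1.313 0.885 3.977
endloop
endfacet
facet normal -0.529 0.473 0.704
outer loop
vertex 0.673 1.458 4.829
vertex 0.901 3.031 3.943
vertex -0.301 1.262 4.229
endloop
endfacet
facet normal 0.126 0.864 -0.487
outer loop
vertex -0.073 2.835 3.343
vertex 0.901 3.031 3.943
vertex 0.567 2.262 2.491
endloop
endfacet
facet normal 0.529 -0.473 -0.704
outer loop
vertex 1.541 2.458 3.091
vertex 1.313 0.885 3.977
vertex 0.567 2.262 2.491
endloop
endfacet
facet normal 0.126 0.864 -0.487
outer loop
vertex 0.567 2.262 2.491
vertex 0.901 3.031 3.943
vertex 1.541 2.458 3.091
endloop
endfacet
facet normal 0.839 0.169 0.517
outer loop
vertex 1.541 2.458 3.091
vertex 0.673 1.458 4.829
vertex 1.313 0.885 3.977
endloop
endfacet
facet normal 0.839 0.169 0.517
outer loop
vertex 0.901 3.031 3.943
vertex 0.673 1.458 4.829
vertex 1.541 2.458 3.091
endloop
endfacet

endsolid


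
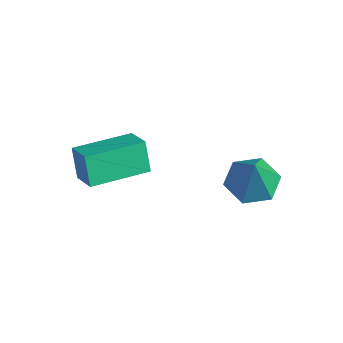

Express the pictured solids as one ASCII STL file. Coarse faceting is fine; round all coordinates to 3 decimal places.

solid 
facet normal -0.871 0.175 -0.460
outer loop
vertex -1.345 -2.099 -0.747
vertex -0.963 -0.467 -0.85
vertex -0.926 -2.251 -1.598
endloop
endfacet
facet normal -0.227 -0.972 0.062
outer loop
vertex -0.117 -2.413 -1.17
vertex -1.345 -2.099 -0.747
vertex -0.926 -2.251 -1.598
endloop
endfacet
facet normal -0.871 0.175 -0.460
outer loop
vertex -0.926 -2.251 -1.598
vertex -0.963 -0.467 -0.85
vertex -0.544 -0.618 -1.701
endloop
endfacet
facet normal 0.437 -0.158 -0.886
outer loop
vertex -0.544 -0.618 -1.701
vertex -0.117 -2.413 -1.17
vertex -0.926 -2.251 -1.598
endloop
endfacet
facet normal -0.437 0.158 0.886
outer loop
vertex -1.345 -2.099 -0.747
vertex -0.154 -0.629 -0.422
vertex -0.963 -0.467 -0.85
endloop
endfacet
facet normal -0.228 -0.972 0.060
outer loop
vertex -0.536 -2.262 -0.319
vertex -1.345 -2.099 -0.747
vertex -0.117 -2.413 -1.17
endloop
endfacet
facet normal -0.437 0.158 0.886
outer loop
vertex -0.536 -2.262 -0.319
vertex -0.154 -0.629 -0.422
vertex -1.345 -2.099 -0.747
endloop
endfacet
facet normal 0.227 0.972 -0.061
outer loop
vertex -0.963 -0.467 -0.85
vertex -0.154 -0.629 -0.422
vertex -0.544 -0.618 -1.701
endloop
endfacet
facet normal 0.437 -0.158 -0.886
outer loop
vertex 0.265 -0.781 -1.273
vertex -0.117 -2.413 -1.17
vertex -0.544 -0.618 -1.701
endloop
endfacet
facet normal 0.228 0.972 -0.061
outer loop
vertex -0.544 -0.618 -1.701
vertex -0.154 -0.629 -0.422
vertex 0.265 -0.781 -1.273
endloop
endfacet
facet normal 0.871 -0.175 0.460
outer loop
vertex 0.265 -0.781 -1.273
vertex -0.536 -2.262 -0.319
vertex -0.117 -2.413 -1.17
endloop
endfacet
facet normal 0.871 -0.175 0.460
outer loop
vertex -0.154 -0.629 -0.422
vertex -0.536 -2.262 -0.319
vertex 0.265 -0.781 -1.273
endloop
endfacet
facet normal -0.302 0.220 -0.928
outer loop
vertex 2.304 0.604 -1.854
vertex 1.944 1.219 -1.591
vertex 2.668 1.27 -1.815
endloop
endfacet
facet normal 0.874 -0.482 0.070
outer loop
vertex 2.304 0.604 -1.854
vertex 2.668 1.27 -1.815
vertex 2.356 0.921 -0.329
endloop
endfacet
facet normal -0.302 0.220 -0.928
outer loop
vertex 2.668 1.27 -1.815
vertex 1.944 1.219 -1.591
vertex 2.308 1.885 -1.552
endloop
endfacet
facet normal 0.876 0.395 0.277
outer loop
vertex 2.668 1.27 -1.815
vertex 2.308 1.885 -1.552
vertex 2.356 0.921 -0.329
endloop
endfacet
facet normal -0.303 0.220 -0.927
outer loop
vertex 2.308 1.885 -1.552
vertex 1.944 1.219 -1.591
vertex 1.584 1.835 -1.327
endloop
endfacet
facet normal 0.136 0.781 0.610
outer loop
vertex 2.308 1.885 -1.552
vertex 1.584 1.835 -1.327
vertex 2.356 0.921 -0.329
endloop
endfacet
facet normal -0.303 0.220 -0.927
outer loop
vertex 1.584 1.835 -1.327
vertex 1.944 1.219 -1.591
vertex 1.22 1.169 -1.366
endloop
endfacet
facet normal -0.610 0.290 0.737
outer loop
vertex 1.584 1.835 -1.327
vertex 1.22 1.169 -1.366
vertex 2.356 0.921 -0.329
endloop
endfacet
facet normal -0.303 0.219 -0.927
outer loop
vertex 1.22 1.169 -1.366
vertex 1.944 1.219 -1.591
vertex 1.58 0.553 -1.629
endloop
endfacet
facet normal -0.613 -0.585 0.531
outer loop
vertex 1.22 1.169 -1.366
vertex 1.58 0.553 -1.629
vertex 2.356 0.921 -0.329
endloop
endfacet
facet normal -0.304 0.219 -0.927
outer loop
vertex 1.58 0.553 -1.629
vertex 1.944 1.219 -1.591
vertex 2.304 0.604 -1.854
endloop
endfacet
facet normal 0.130 -0.972 0.198
outer loop
vertex 1.58 0.553 -1.629
vertex 2.304 0.604 -1.854
vertex 2.356 0.921 -0.329
endloop
endfacet

endsolid


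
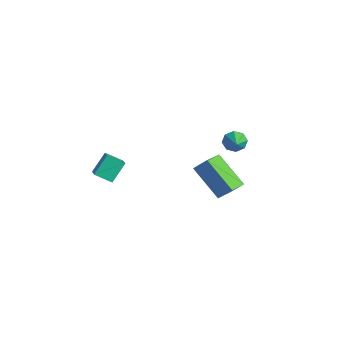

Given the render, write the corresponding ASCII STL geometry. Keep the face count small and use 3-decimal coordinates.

solid 
facet normal -0.482 -0.496 -0.722
outer loop
vertex 2.464 0.384 1.484
vertex 1.912 1.329 1.203
vertex 3.89 0.84 0.22
endloop
endfacet
facet normal 0.488 -0.837 0.249
outer loop
vertex 4.328 1.291 0.877
vertex 2.464 0.384 1.484
vertex 3.89 0.84 0.22
endloop
endfacet
facet normal -0.482 -0.497 -0.722
outer loop
vertex 3.89 0.84 0.22
vertex 1.912 1.329 1.203
vertex 3.338 1.785 -0.062
endloop
endfacet
facet normal 0.728 0.233 -0.645
outer loop
vertex 3.338 1.785 -0.062
vertex 4.328 1.291 0.877
vertex 3.89 0.84 0.22
endloop
endfacet
facet normal -0.728 -0.233 0.645
outer loop
vertex 2.464 0.384 1.484
vertex 2.35 1.78 1.86
vertex 1.912 1.329 1.203
endloop
endfacet
facet normal 0.488 -0.837 0.249
outer loop
vertex 2.902 0.835 2.142
vertex 2.464 0.384 1.484
vertex 4.328 1.291 0.877
endloop
endfacet
facet normal -0.728 -0.233 0.644
outer loop
vertex 2.902 0.835 2.142
vertex 2.35 1.78 1.86
vertex 2.464 0.384 1.484
endloop
endfacet
facet normal -0.488 0.837 -0.249
outer loop
vertex 1.912 1.329 1.203
vertex 2.35 1.78 1.86
vertex 3.338 1.785 -0.062
endloop
endfacet
facet normal 0.728 0.234 -0.645
outer loop
vertex 3.776 2.236 0.596
vertex 4.328 1.291 0.877
vertex 3.338 1.785 -0.062
endloop
endfacet
facet normal -0.488 0.837 -0.249
outer loop
vertex 3.338 1.785 -0.062
vertex 2.35 1.78 1.86
vertex 3.776 2.236 0.596
endloop
endfacet
facet normal 0.482 0.496 0.722
outer loop
vertex 3.776 2.236 0.596
vertex 2.902 0.835 2.142
vertex 4.328 1.291 0.877
endloop
endfacet
facet normal 0.481 0.497 0.722
outer loop
vertex 2.35 1.78 1.86
vertex 2.902 0.835 2.142
vertex 3.776 2.236 0.596
endloop
endfacet
facet normal -0.807 0.405 -0.429
outer loop
vertex 1.999 3.327 1.57
vertex 1.651 3.005 1.921
vertex 1.9 3.539 1.956
endloop
endfacet
facet normal 0.831 0.550 -0.089
outer loop
vertex 1.999 3.327 1.57
vertex 1.9 3.539 1.956
vertex 2.629 2.515 2.439
endloop
endfacet
facet normal -0.808 0.405 -0.428
outer loop
vertex 1.9 3.539 1.956
vertex 1.651 3.005 1.921
vertex 1.655 3.437 2.322
endloop
endfacet
facet normal 0.542 0.642 0.542
outer loop
vertex 1.9 3.539 1.956
vertex 1.655 3.437 2.322
vertex 2.629 2.515 2.439
endloop
endfacet
facet normal -0.808 0.405 -0.428
outer loop
vertex 1.655 3.437 2.322
vertex 1.651 3.005 1.921
vertex 1.408 3.082 2.452
endloop
endfacet
facet normal 0.131 0.259 0.957
outer loop
vertex 1.655 3.437 2.322
vertex 1.408 3.082 2.452
vertex 2.629 2.515 2.439
endloop
endfacet
facet normal -0.808 0.404 -0.428
outer loop
vertex 1.408 3.082 2.452
vertex 1.651 3.005 1.921
vertex 1.304 2.682 2.271
endloop
endfacet
facet normal -0.163 -0.371 0.914
outer loop
vertex 1.408 3.082 2.452
vertex 1.304 2.682 2.271
vertex 2.629 2.515 2.439
endloop
endfacet
facet normal -0.808 0.404 -0.429
outer loop
vertex 1.304 2.682 2.271
vertex 1.651 3.005 1.921
vertex 1.403 2.47 1.885
endloop
endfacet
facet normal -0.167 -0.882 0.441
outer loop
vertex 1.304 2.682 2.271
vertex 1.403 2.47 1.885
vertex 2.629 2.515 2.439
endloop
endfacet
facet normal -0.808 0.404 -0.429
outer loop
vertex 1.403 2.47 1.885
vertex 1.651 3.005 1.921
vertex 1.648 2.572 1.519
endloop
endfacet
facet normal 0.122 -0.974 -0.190
outer loop
vertex 1.403 2.47 1.885
vertex 1.648 2.572 1.519
vertex 2.629 2.515 2.439
endloop
endfacet
facet normal -0.807 0.404 -0.430
outer loop
vertex 1.648 2.572 1.519
vertex 1.651 3.005 1.921
vertex 1.895 2.927 1.389
endloop
endfacet
facet normal 0.533 -0.592 -0.605
outer loop
vertex 1.648 2.572 1.519
vertex 1.895 2.927 1.389
vertex 2.629 2.515 2.439
endloop
endfacet
facet normal -0.807 0.404 -0.430
outer loop
vertex 1.895 2.927 1.389
vertex 1.651 3.005 1.921
vertex 1.999 3.327 1.57
endloop
endfacet
facet normal 0.826 0.040 -0.562
outer loop
vertex 1.895 2.927 1.389
vertex 1.999 3.327 1.57
vertex 2.629 2.515 2.439
endloop
endfacet
facet normal -0.549 -0.691 0.470
outer loop
vertex -1.989 -2.343 -0.771
vertex -2.208 -1.542 0.15
vertex -3.099 -1.901 -1.419
endloop
endfacet
facet normal 0.177 -0.646 -0.743
outer loop
vertex -2.572 -1.238 -1.87
vertex -1.989 -2.343 -0.771
vertex -3.099 -1.901 -1.419
endloop
endfacet
facet normal -0.549 -0.691 0.470
outer loop
vertex -3.099 -1.901 -1.419
vertex -2.208 -1.542 0.15
vertex -3.319 -1.1 -0.498
endloop
endfacet
facet normal -0.817 0.324 -0.477
outer loop
vertex -3.319 -1.1 -0.498
vertex -2.572 -1.238 -1.87
vertex -3.099 -1.901 -1.419
endloop
endfacet
facet normal 0.817 -0.325 0.477
outer loop
vertex -1.989 -2.343 -0.771
vertex -1.681 -0.879 -0.301
vertex -2.208 -1.542 0.15
endloop
endfacet
facet normal 0.176 -0.646 -0.743
outer loop
vertex -1.461 -1.68 -1.222
vertex -1.989 -2.343 -0.771
vertex -2.572 -1.238 -1.87
endloop
endfacet
facet normal 0.816 -0.325 0.478
outer loop
vertex -1.461 -1.68 -1.222
vertex -1.681 -0.879 -0.301
vertex -1.989 -2.343 -0.771
endloop
endfacet
facet normal -0.176 0.646 0.743
outer loop
vertex -2.208 -1.542 0.15
vertex -1.681 -0.879 -0.301
vertex -3.319 -1.1 -0.498
endloop
endfacet
facet normal -0.816 0.325 -0.477
outer loop
vertex -2.791 -0.437 -0.949
vertex -2.572 -1.238 -1.87
vertex -3.319 -1.1 -0.498
endloop
endfacet
facet normal -0.176 0.646 0.743
outer loop
vertex -3.319 -1.1 -0.498
vertex -1.681 -0.879 -0.301
vertex -2.791 -0.437 -0.949
endloop
endfacet
facet normal 0.549 0.691 -0.470
outer loop
vertex -2.791 -0.437 -0.949
vertex -1.461 -1.68 -1.222
vertex -2.572 -1.238 -1.87
endloop
endfacet
facet normal 0.549 0.691 -0.470
outer loop
vertex -1.681 -0.879 -0.301
vertex -1.461 -1.68 -1.222
vertex -2.791 -0.437 -0.949
endloop
endfacet

endsolid


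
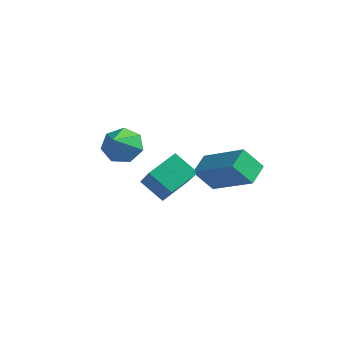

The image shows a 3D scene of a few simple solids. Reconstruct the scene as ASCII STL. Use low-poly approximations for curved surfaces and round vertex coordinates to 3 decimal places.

solid 
facet normal -0.508 0.453 -0.733
outer loop
vertex 0.574 0.023 -1.987
vertex 0.945 1.226 -1.5
vertex 1.537 0.001 -2.668
endloop
endfacet
facet normal -0.275 -0.891 -0.360
outer loop
vertex 2.375 -0.746 -1.46
vertex 0.574 0.023 -1.987
vertex 1.537 0.001 -2.668
endloop
endfacet
facet normal -0.509 0.452 -0.732
outer loop
vertex 1.537 0.001 -2.668
vertex 0.945 1.226 -1.5
vertex 1.908 1.205 -2.182
endloop
endfacet
facet normal 0.816 -0.018 -0.578
outer loop
vertex 1.908 1.205 -2.182
vertex 2.375 -0.746 -1.46
vertex 1.537 0.001 -2.668
endloop
endfacet
facet normal -0.816 0.018 0.577
outer loop
vertex 0.574 0.023 -1.987
vertex 1.783 0.479 -0.292
vertex 0.945 1.226 -1.5
endloop
endfacet
facet normal -0.275 -0.891 -0.361
outer loop
vertex 1.412 -0.725 -0.778
vertex 0.574 0.023 -1.987
vertex 2.375 -0.746 -1.46
endloop
endfacet
facet normal -0.816 0.019 0.577
outer loop
vertex 1.412 -0.725 -0.778
vertex 1.783 0.479 -0.292
vertex 0.574 0.023 -1.987
endloop
endfacet
facet normal 0.275 0.891 0.361
outer loop
vertex 0.945 1.226 -1.5
vertex 1.783 0.479 -0.292
vertex 1.908 1.205 -2.182
endloop
endfacet
facet normal 0.816 -0.018 -0.577
outer loop
vertex 2.746 0.457 -0.973
vertex 2.375 -0.746 -1.46
vertex 1.908 1.205 -2.182
endloop
endfacet
facet normal 0.275 0.891 0.361
outer loop
vertex 1.908 1.205 -2.182
vertex 1.783 0.479 -0.292
vertex 2.746 0.457 -0.973
endloop
endfacet
facet normal 0.509 -0.453 0.732
outer loop
vertex 2.746 0.457 -0.973
vertex 1.412 -0.725 -0.778
vertex 2.375 -0.746 -1.46
endloop
endfacet
facet normal 0.508 -0.452 0.733
outer loop
vertex 1.783 0.479 -0.292
vertex 1.412 -0.725 -0.778
vertex 2.746 0.457 -0.973
endloop
endfacet
facet normal -0.841 0.130 -0.526
outer loop
vertex 2.422 0.65 -1.195
vertex 2.353 1.568 -0.858
vertex 3.045 1.029 -2.097
endloop
endfacet
facet normal 0.070 -0.936 -0.345
outer loop
vertex 4.827 0.752 -0.982
vertex 2.422 0.65 -1.195
vertex 3.045 1.029 -2.097
endloop
endfacet
facet normal -0.840 0.130 -0.526
outer loop
vertex 3.045 1.029 -2.097
vertex 2.353 1.568 -0.858
vertex 2.976 1.946 -1.76
endloop
endfacet
facet normal 0.537 0.326 -0.778
outer loop
vertex 2.976 1.946 -1.76
vertex 4.827 0.752 -0.982
vertex 3.045 1.029 -2.097
endloop
endfacet
facet normal -0.537 -0.326 0.778
outer loop
vertex 2.422 0.65 -1.195
vertex 4.135 1.291 0.257
vertex 2.353 1.568 -0.858
endloop
endfacet
facet normal 0.070 -0.936 -0.344
outer loop
vertex 4.204 0.374 -0.08
vertex 2.422 0.65 -1.195
vertex 4.827 0.752 -0.982
endloop
endfacet
facet normal -0.537 -0.326 0.778
outer loop
vertex 4.204 0.374 -0.08
vertex 4.135 1.291 0.257
vertex 2.422 0.65 -1.195
endloop
endfacet
facet normal -0.070 0.936 0.344
outer loop
vertex 2.353 1.568 -0.858
vertex 4.135 1.291 0.257
vertex 2.976 1.946 -1.76
endloop
endfacet
facet normal 0.537 0.326 -0.778
outer loop
vertex 4.758 1.67 -0.645
vertex 4.827 0.752 -0.982
vertex 2.976 1.946 -1.76
endloop
endfacet
facet normal -0.071 0.936 0.345
outer loop
vertex 2.976 1.946 -1.76
vertex 4.135 1.291 0.257
vertex 4.758 1.67 -0.645
endloop
endfacet
facet normal 0.840 -0.130 0.526
outer loop
vertex 4.758 1.67 -0.645
vertex 4.204 0.374 -0.08
vertex 4.827 0.752 -0.982
endloop
endfacet
facet normal 0.841 -0.130 0.526
outer loop
vertex 4.135 1.291 0.257
vertex 4.204 0.374 -0.08
vertex 4.758 1.67 -0.645
endloop
endfacet
facet normal -0.227 0.716 -0.660
outer loop
vertex 2.156 -3.105 1.455
vertex 1.654 -2.812 1.945
vertex 2.393 -2.649 1.868
endloop
endfacet
facet normal 0.920 -0.376 -0.113
outer loop
vertex 2.156 -3.105 1.455
vertex 2.393 -2.649 1.868
vertex 2.006 -3.928 2.975
endloop
endfacet
facet normal -0.227 0.715 -0.661
outer loop
vertex 2.393 -2.649 1.868
vertex 1.654 -2.812 1.945
vertex 2.074 -2.315 2.339
endloop
endfacet
facet normal 0.865 0.152 0.478
outer loop
vertex 2.393 -2.649 1.868
vertex 2.074 -2.315 2.339
vertex 2.006 -3.928 2.975
endloop
endfacet
facet normal -0.226 0.715 -0.661
outer loop
vertex 2.074 -2.315 2.339
vertex 1.654 -2.812 1.945
vertex 1.439 -2.355 2.513
endloop
endfacet
facet normal 0.227 0.349 0.909
outer loop
vertex 2.074 -2.315 2.339
vertex 1.439 -2.355 2.513
vertex 2.006 -3.928 2.975
endloop
endfacet
facet normal -0.225 0.716 -0.661
outer loop
vertex 1.439 -2.355 2.513
vertex 1.654 -2.812 1.945
vertex 0.966 -2.738 2.259
endloop
endfacet
facet normal -0.513 0.066 0.856
outer loop
vertex 1.439 -2.355 2.513
vertex 0.966 -2.738 2.259
vertex 2.006 -3.928 2.975
endloop
endfacet
facet normal -0.225 0.716 -0.661
outer loop
vertex 0.966 -2.738 2.259
vertex 1.654 -2.812 1.945
vertex 1.011 -3.177 1.768
endloop
endfacet
facet normal -0.799 -0.483 0.358
outer loop
vertex 0.966 -2.738 2.259
vertex 1.011 -3.177 1.768
vertex 2.006 -3.928 2.975
endloop
endfacet
facet normal -0.225 0.717 -0.660
outer loop
vertex 1.011 -3.177 1.768
vertex 1.654 -2.812 1.945
vertex 1.541 -3.34 1.41
endloop
endfacet
facet normal -0.414 -0.886 -0.210
outer loop
vertex 1.011 -3.177 1.768
vertex 1.541 -3.34 1.41
vertex 2.006 -3.928 2.975
endloop
endfacet
facet normal -0.226 0.717 -0.660
outer loop
vertex 1.541 -3.34 1.41
vertex 1.654 -2.812 1.945
vertex 2.156 -3.105 1.455
endloop
endfacet
facet normal 0.351 -0.838 -0.419
outer loop
vertex 1.541 -3.34 1.41
vertex 2.156 -3.105 1.455
vertex 2.006 -3.928 2.975
endloop
endfacet

endsolid


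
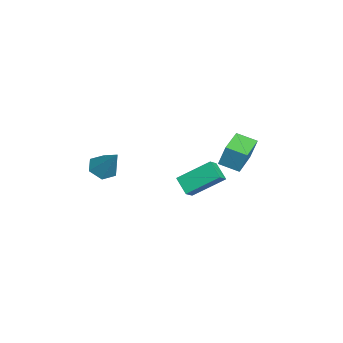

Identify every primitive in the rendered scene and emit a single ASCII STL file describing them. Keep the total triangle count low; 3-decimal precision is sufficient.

solid 
facet normal -0.940 0.341 0.030
outer loop
vertex -4.178 2.705 -0.052
vertex -3.777 3.842 -0.417
vertex -4.362 2.321 -1.448
endloop
endfacet
facet normal -0.318 -0.903 0.290
outer loop
vertex -2.643 1.698 -1.503
vertex -4.178 2.705 -0.052
vertex -4.362 2.321 -1.448
endloop
endfacet
facet normal -0.940 0.341 0.030
outer loop
vertex -4.362 2.321 -1.448
vertex -3.777 3.842 -0.417
vertex -3.961 3.459 -1.813
endloop
endfacet
facet normal -0.126 -0.263 -0.957
outer loop
vertex -3.961 3.459 -1.813
vertex -2.643 1.698 -1.503
vertex -4.362 2.321 -1.448
endloop
endfacet
facet normal 0.126 0.263 0.957
outer loop
vertex -4.178 2.705 -0.052
vertex -2.058 3.219 -0.472
vertex -3.777 3.842 -0.417
endloop
endfacet
facet normal -0.318 -0.903 0.290
outer loop
vertex -2.459 2.081 -0.107
vertex -4.178 2.705 -0.052
vertex -2.643 1.698 -1.503
endloop
endfacet
facet normal 0.126 0.262 0.957
outer loop
vertex -2.459 2.081 -0.107
vertex -2.058 3.219 -0.472
vertex -4.178 2.705 -0.052
endloop
endfacet
facet normal 0.318 0.903 -0.290
outer loop
vertex -3.777 3.842 -0.417
vertex -2.058 3.219 -0.472
vertex -3.961 3.459 -1.813
endloop
endfacet
facet normal -0.126 -0.263 -0.957
outer loop
vertex -2.242 2.835 -1.868
vertex -2.643 1.698 -1.503
vertex -3.961 3.459 -1.813
endloop
endfacet
facet normal 0.318 0.902 -0.290
outer loop
vertex -3.961 3.459 -1.813
vertex -2.058 3.219 -0.472
vertex -2.242 2.835 -1.868
endloop
endfacet
facet normal 0.940 -0.341 -0.030
outer loop
vertex -2.242 2.835 -1.868
vertex -2.459 2.081 -0.107
vertex -2.643 1.698 -1.503
endloop
endfacet
facet normal 0.940 -0.341 -0.030
outer loop
vertex -2.058 3.219 -0.472
vertex -2.459 2.081 -0.107
vertex -2.242 2.835 -1.868
endloop
endfacet
facet normal -0.485 -0.391 -0.782
outer loop
vertex 2.213 -4.924 1.097
vertex 1.725 -4.241 1.058
vertex 2.444 -4.268 0.625
endloop
endfacet
facet normal 0.946 -0.324 0.012
outer loop
vertex 2.213 -4.924 1.097
vertex 2.444 -4.268 0.625
vertex 2.695 -3.459 2.622
endloop
endfacet
facet normal -0.486 -0.391 -0.782
outer loop
vertex 2.444 -4.268 0.625
vertex 1.725 -4.241 1.058
vertex 1.956 -3.586 0.587
endloop
endfacet
facet normal 0.780 0.540 -0.317
outer loop
vertex 2.444 -4.268 0.625
vertex 1.956 -3.586 0.587
vertex 2.695 -3.459 2.622
endloop
endfacet
facet normal -0.485 -0.391 -0.782
outer loop
vertex 1.956 -3.586 0.587
vertex 1.725 -4.241 1.058
vertex 1.236 -3.559 1.02
endloop
endfacet
facet normal -0.000 0.998 -0.062
outer loop
vertex 1.956 -3.586 0.587
vertex 1.236 -3.559 1.02
vertex 2.695 -3.459 2.622
endloop
endfacet
facet normal -0.485 -0.391 -0.782
outer loop
vertex 1.236 -3.559 1.02
vertex 1.725 -4.241 1.058
vertex 1.005 -4.214 1.491
endloop
endfacet
facet normal -0.614 0.592 0.522
outer loop
vertex 1.236 -3.559 1.02
vertex 1.005 -4.214 1.491
vertex 2.695 -3.459 2.622
endloop
endfacet
facet normal -0.485 -0.391 -0.782
outer loop
vertex 1.005 -4.214 1.491
vertex 1.725 -4.241 1.058
vertex 1.493 -4.897 1.53
endloop
endfacet
facet normal -0.448 -0.272 0.851
outer loop
vertex 1.005 -4.214 1.491
vertex 1.493 -4.897 1.53
vertex 2.695 -3.459 2.622
endloop
endfacet
facet normal -0.485 -0.391 -0.782
outer loop
vertex 1.493 -4.897 1.53
vertex 1.725 -4.241 1.058
vertex 2.213 -4.924 1.097
endloop
endfacet
facet normal 0.332 -0.731 0.597
outer loop
vertex 1.493 -4.897 1.53
vertex 2.213 -4.924 1.097
vertex 2.695 -3.459 2.622
endloop
endfacet
facet normal -0.694 0.388 -0.607
outer loop
vertex -3.131 -0.188 -3.095
vertex -3.217 1.618 -1.842
vertex -2.254 0.323 -3.772
endloop
endfacet
facet normal 0.039 -0.821 -0.569
outer loop
vertex -1.643 -0.018 -3.238
vertex -3.131 -0.188 -3.095
vertex -2.254 0.323 -3.772
endloop
endfacet
facet normal -0.694 0.388 -0.607
outer loop
vertex -2.254 0.323 -3.772
vertex -3.217 1.618 -1.842
vertex -2.339 2.129 -2.519
endloop
endfacet
facet normal 0.719 0.419 -0.555
outer loop
vertex -2.339 2.129 -2.519
vertex -1.643 -0.018 -3.238
vertex -2.254 0.323 -3.772
endloop
endfacet
facet normal -0.719 -0.419 0.555
outer loop
vertex -3.131 -0.188 -3.095
vertex -2.606 1.277 -1.308
vertex -3.217 1.618 -1.842
endloop
endfacet
facet normal 0.039 -0.821 -0.569
outer loop
vertex -2.521 -0.529 -2.561
vertex -3.131 -0.188 -3.095
vertex -1.643 -0.018 -3.238
endloop
endfacet
facet normal -0.719 -0.419 0.554
outer loop
vertex -2.521 -0.529 -2.561
vertex -2.606 1.277 -1.308
vertex -3.131 -0.188 -3.095
endloop
endfacet
facet normal -0.039 0.821 0.569
outer loop
vertex -3.217 1.618 -1.842
vertex -2.606 1.277 -1.308
vertex -2.339 2.129 -2.519
endloop
endfacet
facet normal 0.719 0.419 -0.554
outer loop
vertex -1.729 1.788 -1.985
vertex -1.643 -0.018 -3.238
vertex -2.339 2.129 -2.519
endloop
endfacet
facet normal -0.039 0.821 0.569
outer loop
vertex -2.339 2.129 -2.519
vertex -2.606 1.277 -1.308
vertex -1.729 1.788 -1.985
endloop
endfacet
facet normal 0.694 -0.388 0.607
outer loop
vertex -1.729 1.788 -1.985
vertex -2.521 -0.529 -2.561
vertex -1.643 -0.018 -3.238
endloop
endfacet
facet normal 0.694 -0.388 0.606
outer loop
vertex -2.606 1.277 -1.308
vertex -2.521 -0.529 -2.561
vertex -1.729 1.788 -1.985
endloop
endfacet

endsolid


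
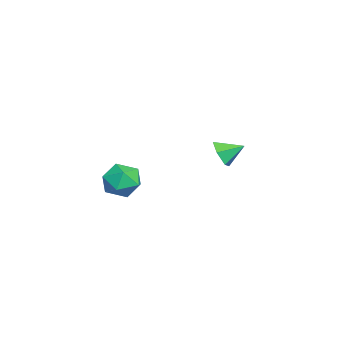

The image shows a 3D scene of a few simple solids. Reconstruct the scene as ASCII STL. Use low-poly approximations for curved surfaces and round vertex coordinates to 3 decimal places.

solid 
facet normal -0.023 0.242 0.970
outer loop
vertex 2.885 -1.968 0.459
vertex 2.788 -2.963 0.705
vertex 3.725 -2.543 0.622
endloop
endfacet
facet normal 0.370 0.710 0.599
outer loop
vertex 2.885 -1.968 0.459
vertex 3.725 -2.543 0.622
vertex 3.704 -1.872 -0.16
endloop
endfacet
facet normal -0.045 0.994 0.095
outer loop
vertex 2.885 -1.968 0.459
vertex 3.704 -1.872 -0.16
vertex 2.754 -1.877 -0.559
endloop
endfacet
facet normal -0.695 0.703 0.152
outer loop
vertex 2.885 -1.968 0.459
vertex 2.754 -1.877 -0.559
vertex 2.188 -2.552 -0.024
endloop
endfacet
facet normal -0.680 0.238 0.694
outer loop
vertex 2.885 -1.968 0.459
vertex 2.188 -2.552 -0.024
vertex 2.788 -2.963 0.705
endloop
endfacet
facet normal 0.895 0.350 0.276
outer loop
vertex 3.704 -1.872 -0.16
vertex 3.725 -2.543 0.622
vertex 4.112 -2.808 -0.296
endloop
endfacet
facet normal 0.260 -0.406 0.876
outer loop
vertex 3.725 -2.543 0.622
vertex 2.788 -2.963 0.705
vertex 3.546 -3.483 0.239
endloop
endfacet
facet normal -0.804 -0.413 0.429
outer loop
vertex 2.788 -2.963 0.705
vertex 2.188 -2.552 -0.024
vertex 2.596 -3.488 -0.16
endloop
endfacet
facet normal -0.828 0.340 -0.447
outer loop
vertex 2.188 -2.552 -0.024
vertex 2.754 -1.877 -0.559
vertex 2.575 -2.817 -0.942
endloop
endfacet
facet normal 0.223 0.811 -0.541
outer loop
vertex 2.754 -1.877 -0.559
vertex 3.704 -1.872 -0.16
vertex 3.512 -2.397 -1.025
endloop
endfacet
facet normal 0.695 -0.703 -0.152
outer loop
vertex 3.415 -3.392 -0.779
vertex 4.112 -2.808 -0.296
vertex 3.546 -3.483 0.239
endloop
endfacet
facet normal 0.045 -0.994 -0.095
outer loop
vertex 3.415 -3.392 -0.779
vertex 3.546 -3.483 0.239
vertex 2.596 -3.488 -0.16
endloop
endfacet
facet normal -0.370 -0.710 -0.599
outer loop
vertex 3.415 -3.392 -0.779
vertex 2.596 -3.488 -0.16
vertex 2.575 -2.817 -0.942
endloop
endfacet
facet normal 0.023 -0.242 -0.970
outer loop
vertex 3.415 -3.392 -0.779
vertex 2.575 -2.817 -0.942
vertex 3.512 -2.397 -1.025
endloop
endfacet
facet normal 0.680 -0.238 -0.694
outer loop
vertex 3.415 -3.392 -0.779
vertex 3.512 -2.397 -1.025
vertex 4.112 -2.808 -0.296
endloop
endfacet
facet normal 0.828 -0.340 0.447
outer loop
vertex 3.546 -3.483 0.239
vertex 4.112 -2.808 -0.296
vertex 3.725 -2.543 0.622
endloop
endfacet
facet normal -0.223 -0.811 0.541
outer loop
vertex 2.596 -3.488 -0.16
vertex 3.546 -3.483 0.239
vertex 2.788 -2.963 0.705
endloop
endfacet
facet normal -0.895 -0.350 -0.276
outer loop
vertex 2.575 -2.817 -0.942
vertex 2.596 -3.488 -0.16
vertex 2.188 -2.552 -0.024
endloop
endfacet
facet normal -0.260 0.406 -0.876
outer loop
vertex 3.512 -2.397 -1.025
vertex 2.575 -2.817 -0.942
vertex 2.754 -1.877 -0.559
endloop
endfacet
facet normal 0.804 0.413 -0.429
outer loop
vertex 4.112 -2.808 -0.296
vertex 3.512 -2.397 -1.025
vertex 3.704 -1.872 -0.16
endloop
endfacet
facet normal 0.052 -0.894 -0.444
outer loop
vertex -2.056 1.283 -0.629
vertex -2.797 1.45 -1.053
vertex -2.034 1.671 -1.408
endloop
endfacet
facet normal 0.823 0.498 0.271
outer loop
vertex -2.056 1.283 -0.629
vertex -2.034 1.671 -1.408
vertex -2.863 2.55 -0.507
endloop
endfacet
facet normal 0.052 -0.894 -0.444
outer loop
vertex -2.034 1.671 -1.408
vertex -2.797 1.45 -1.053
vertex -2.775 1.838 -1.832
endloop
endfacet
facet normal 0.417 0.812 -0.409
outer loop
vertex -2.034 1.671 -1.408
vertex -2.775 1.838 -1.832
vertex -2.863 2.55 -0.507
endloop
endfacet
facet normal 0.052 -0.894 -0.444
outer loop
vertex -2.775 1.838 -1.832
vertex -2.797 1.45 -1.053
vertex -3.539 1.617 -1.477
endloop
endfacet
facet normal -0.434 0.781 -0.449
outer loop
vertex -2.775 1.838 -1.832
vertex -3.539 1.617 -1.477
vertex -2.863 2.55 -0.507
endloop
endfacet
facet normal 0.053 -0.894 -0.445
outer loop
vertex -3.539 1.617 -1.477
vertex -2.797 1.45 -1.053
vertex -3.56 1.229 -0.699
endloop
endfacet
facet normal -0.879 0.436 0.194
outer loop
vertex -3.539 1.617 -1.477
vertex -3.56 1.229 -0.699
vertex -2.863 2.55 -0.507
endloop
endfacet
facet normal 0.053 -0.894 -0.444
outer loop
vertex -3.56 1.229 -0.699
vertex -2.797 1.45 -1.053
vertex -2.819 1.062 -0.275
endloop
endfacet
facet normal -0.472 0.122 0.873
outer loop
vertex -3.56 1.229 -0.699
vertex -2.819 1.062 -0.275
vertex -2.863 2.55 -0.507
endloop
endfacet
facet normal 0.053 -0.894 -0.444
outer loop
vertex -2.819 1.062 -0.275
vertex -2.797 1.45 -1.053
vertex -2.056 1.283 -0.629
endloop
endfacet
facet normal 0.379 0.153 0.913
outer loop
vertex -2.819 1.062 -0.275
vertex -2.056 1.283 -0.629
vertex -2.863 2.55 -0.507
endloop
endfacet

endsolid


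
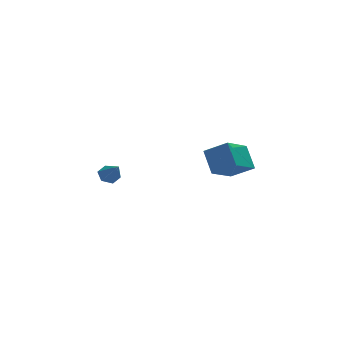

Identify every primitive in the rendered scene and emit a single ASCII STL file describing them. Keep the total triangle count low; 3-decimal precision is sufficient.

solid 
facet normal -0.165 0.741 -0.651
outer loop
vertex -3.278 0.286 1.666
vertex -3.741 -0.029 1.425
vertex -3.842 0.355 1.888
endloop
endfacet
facet normal 0.379 0.370 0.848
outer loop
vertex -3.278 0.286 1.666
vertex -3.842 0.355 1.888
vertex -3.499 -1.111 2.375
endloop
endfacet
facet normal -0.164 0.741 -0.651
outer loop
vertex -3.842 0.355 1.888
vertex -3.741 -0.029 1.425
vertex -4.305 0.04 1.646
endloop
endfacet
facet normal -0.536 0.150 0.830
outer loop
vertex -3.842 0.355 1.888
vertex -4.305 0.04 1.646
vertex -3.499 -1.111 2.375
endloop
endfacet
facet normal -0.164 0.741 -0.651
outer loop
vertex -4.305 0.04 1.646
vertex -3.741 -0.029 1.425
vertex -4.204 -0.344 1.183
endloop
endfacet
facet normal -0.858 -0.472 0.204
outer loop
vertex -4.305 0.04 1.646
vertex -4.204 -0.344 1.183
vertex -3.499 -1.111 2.375
endloop
endfacet
facet normal -0.164 0.741 -0.651
outer loop
vertex -4.204 -0.344 1.183
vertex -3.741 -0.029 1.425
vertex -3.639 -0.413 0.962
endloop
endfacet
facet normal -0.266 -0.875 -0.406
outer loop
vertex -4.204 -0.344 1.183
vertex -3.639 -0.413 0.962
vertex -3.499 -1.111 2.375
endloop
endfacet
facet normal -0.165 0.741 -0.651
outer loop
vertex -3.639 -0.413 0.962
vertex -3.741 -0.029 1.425
vertex -3.176 -0.098 1.203
endloop
endfacet
facet normal 0.648 -0.655 -0.388
outer loop
vertex -3.639 -0.413 0.962
vertex -3.176 -0.098 1.203
vertex -3.499 -1.111 2.375
endloop
endfacet
facet normal -0.165 0.741 -0.651
outer loop
vertex -3.176 -0.098 1.203
vertex -3.741 -0.029 1.425
vertex -3.278 0.286 1.666
endloop
endfacet
facet normal 0.970 -0.032 0.240
outer loop
vertex -3.176 -0.098 1.203
vertex -3.278 0.286 1.666
vertex -3.499 -1.111 2.375
endloop
endfacet
facet normal -0.707 0.493 -0.508
outer loop
vertex 1.578 1.692 1.835
vertex 2.925 2.806 1.042
vertex 1.722 0.668 0.641
endloop
endfacet
facet normal -0.702 -0.580 0.413
outer loop
vertex 2.775 -0.066 1.398
vertex 1.578 1.692 1.835
vertex 1.722 0.668 0.641
endloop
endfacet
facet normal -0.706 0.493 -0.508
outer loop
vertex 1.722 0.668 0.641
vertex 2.925 2.806 1.042
vertex 3.07 1.782 -0.152
endloop
endfacet
facet normal 0.091 -0.648 -0.756
outer loop
vertex 3.07 1.782 -0.152
vertex 2.775 -0.066 1.398
vertex 1.722 0.668 0.641
endloop
endfacet
facet normal -0.091 0.648 0.756
outer loop
vertex 1.578 1.692 1.835
vertex 3.978 2.072 1.799
vertex 2.925 2.806 1.042
endloop
endfacet
facet normal -0.702 -0.581 0.413
outer loop
vertex 2.63 0.958 2.592
vertex 1.578 1.692 1.835
vertex 2.775 -0.066 1.398
endloop
endfacet
facet normal -0.091 0.648 0.756
outer loop
vertex 2.63 0.958 2.592
vertex 3.978 2.072 1.799
vertex 1.578 1.692 1.835
endloop
endfacet
facet normal 0.702 0.581 -0.413
outer loop
vertex 2.925 2.806 1.042
vertex 3.978 2.072 1.799
vertex 3.07 1.782 -0.152
endloop
endfacet
facet normal 0.091 -0.648 -0.756
outer loop
vertex 4.122 1.048 0.605
vertex 2.775 -0.066 1.398
vertex 3.07 1.782 -0.152
endloop
endfacet
facet normal 0.702 0.580 -0.413
outer loop
vertex 3.07 1.782 -0.152
vertex 3.978 2.072 1.799
vertex 4.122 1.048 0.605
endloop
endfacet
facet normal 0.707 -0.493 0.508
outer loop
vertex 4.122 1.048 0.605
vertex 2.63 0.958 2.592
vertex 2.775 -0.066 1.398
endloop
endfacet
facet normal 0.706 -0.493 0.508
outer loop
vertex 3.978 2.072 1.799
vertex 2.63 0.958 2.592
vertex 4.122 1.048 0.605
endloop
endfacet

endsolid


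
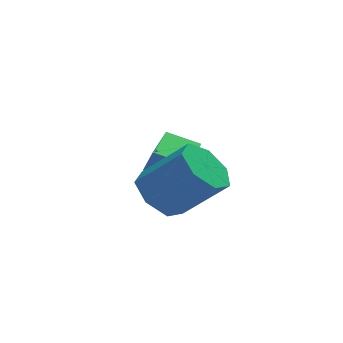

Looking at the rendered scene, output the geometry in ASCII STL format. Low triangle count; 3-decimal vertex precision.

solid 
facet normal -0.887 0.280 0.367
outer loop
vertex -2.528 2.541 2.091
vertex -1.9 4.449 2.156
vertex -2.816 2.663 1.301
endloop
endfacet
facet normal -0.312 -0.949 -0.033
outer loop
vertex -1.76 2.331 0.864
vertex -2.528 2.541 2.091
vertex -2.816 2.663 1.301
endloop
endfacet
facet normal -0.887 0.280 0.367
outer loop
vertex -2.816 2.663 1.301
vertex -1.9 4.449 2.156
vertex -2.188 4.571 1.366
endloop
endfacet
facet normal -0.340 0.143 -0.930
outer loop
vertex -2.188 4.571 1.366
vertex -1.76 2.331 0.864
vertex -2.816 2.663 1.301
endloop
endfacet
facet normal 0.340 -0.143 0.930
outer loop
vertex -2.528 2.541 2.091
vertex -0.844 4.117 1.719
vertex -1.9 4.449 2.156
endloop
endfacet
facet normal -0.312 -0.949 -0.033
outer loop
vertex -1.472 2.209 1.654
vertex -2.528 2.541 2.091
vertex -1.76 2.331 0.864
endloop
endfacet
facet normal 0.340 -0.143 0.930
outer loop
vertex -1.472 2.209 1.654
vertex -0.844 4.117 1.719
vertex -2.528 2.541 2.091
endloop
endfacet
facet normal 0.312 0.949 0.033
outer loop
vertex -1.9 4.449 2.156
vertex -0.844 4.117 1.719
vertex -2.188 4.571 1.366
endloop
endfacet
facet normal -0.340 0.143 -0.930
outer loop
vertex -1.132 4.239 0.929
vertex -1.76 2.331 0.864
vertex -2.188 4.571 1.366
endloop
endfacet
facet normal 0.312 0.949 0.033
outer loop
vertex -2.188 4.571 1.366
vertex -0.844 4.117 1.719
vertex -1.132 4.239 0.929
endloop
endfacet
facet normal 0.887 -0.280 -0.367
outer loop
vertex -1.132 4.239 0.929
vertex -1.472 2.209 1.654
vertex -1.76 2.331 0.864
endloop
endfacet
facet normal 0.887 -0.280 -0.367
outer loop
vertex -0.844 4.117 1.719
vertex -1.472 2.209 1.654
vertex -1.132 4.239 0.929
endloop
endfacet
facet normal -0.669 0.296 -0.682
outer loop
vertex -1.81 1.63 0.598
vertex -2.506 1.01 1.012
vertex -2.307 1.984 1.239
endloop
endfacet
facet normal 0.487 0.868 -0.102
outer loop
vertex -1.81 1.63 0.598
vertex -2.307 1.984 1.239
vertex -0.498 1.05 1.934
endloop
endfacet
facet normal 0.487 0.868 -0.102
outer loop
vertex -0.498 1.05 1.934
vertex -2.307 1.984 1.239
vertex -0.995 1.404 2.575
endloop
endfacet
facet normal 0.669 -0.296 0.682
outer loop
vertex -0.498 1.05 1.934
vertex -0.995 1.404 2.575
vertex -1.194 0.43 2.348
endloop
endfacet
facet normal -0.670 0.296 -0.681
outer loop
vertex -2.307 1.984 1.239
vertex -2.506 1.01 1.012
vertex -2.953 1.604 1.71
endloop
endfacet
facet normal -0.135 0.854 0.503
outer loop
vertex -2.307 1.984 1.239
vertex -2.953 1.604 1.71
vertex -0.995 1.404 2.575
endloop
endfacet
facet normal -0.135 0.854 0.502
outer loop
vertex -0.995 1.404 2.575
vertex -2.953 1.604 1.71
vertex -1.642 1.025 3.046
endloop
endfacet
facet normal 0.669 -0.296 0.682
outer loop
vertex -0.995 1.404 2.575
vertex -1.642 1.025 3.046
vertex -1.194 0.43 2.348
endloop
endfacet
facet normal -0.669 0.297 -0.681
outer loop
vertex -2.953 1.604 1.71
vertex -2.506 1.01 1.012
vertex -3.263 0.777 1.654
endloop
endfacet
facet normal -0.656 0.197 0.729
outer loop
vertex -2.953 1.604 1.71
vertex -3.263 0.777 1.654
vertex -1.642 1.025 3.046
endloop
endfacet
facet normal -0.656 0.195 0.729
outer loop
vertex -1.642 1.025 3.046
vertex -3.263 0.777 1.654
vertex -1.951 0.197 2.99
endloop
endfacet
facet normal 0.669 -0.296 0.682
outer loop
vertex -1.642 1.025 3.046
vertex -1.951 0.197 2.99
vertex -1.194 0.43 2.348
endloop
endfacet
facet normal -0.669 0.296 -0.682
outer loop
vertex -3.263 0.777 1.654
vertex -2.506 1.01 1.012
vertex -3.003 0.125 1.116
endloop
endfacet
facet normal -0.682 -0.608 0.406
outer loop
vertex -3.263 0.777 1.654
vertex -3.003 0.125 1.116
vertex -1.951 0.197 2.99
endloop
endfacet
facet normal -0.682 -0.608 0.406
outer loop
vertex -1.951 0.197 2.99
vertex -3.003 0.125 1.116
vertex -1.691 -0.455 2.452
endloop
endfacet
facet normal 0.669 -0.296 0.682
outer loop
vertex -1.951 0.197 2.99
vertex -1.691 -0.455 2.452
vertex -1.194 0.43 2.348
endloop
endfacet
facet normal -0.669 0.296 -0.682
outer loop
vertex -3.003 0.125 1.116
vertex -2.506 1.01 1.012
vertex -2.368 0.139 0.499
endloop
endfacet
facet normal -0.195 -0.955 -0.223
outer loop
vertex -3.003 0.125 1.116
vertex -2.368 0.139 0.499
vertex -1.691 -0.455 2.452
endloop
endfacet
facet normal -0.195 -0.955 -0.223
outer loop
vertex -1.691 -0.455 2.452
vertex -2.368 0.139 0.499
vertex -1.056 -0.441 1.835
endloop
endfacet
facet normal 0.669 -0.296 0.682
outer loop
vertex -1.691 -0.455 2.452
vertex -1.056 -0.441 1.835
vertex -1.194 0.43 2.348
endloop
endfacet
facet normal -0.669 0.295 -0.682
outer loop
vertex -2.368 0.139 0.499
vertex -2.506 1.01 1.012
vertex -1.837 0.809 0.268
endloop
endfacet
facet normal 0.438 -0.583 -0.684
outer loop
vertex -2.368 0.139 0.499
vertex -1.837 0.809 0.268
vertex -1.056 -0.441 1.835
endloop
endfacet
facet normal 0.438 -0.583 -0.684
outer loop
vertex -1.056 -0.441 1.835
vertex -1.837 0.809 0.268
vertex -0.525 0.229 1.604
endloop
endfacet
facet normal 0.669 -0.295 0.682
outer loop
vertex -1.056 -0.441 1.835
vertex -0.525 0.229 1.604
vertex -1.194 0.43 2.348
endloop
endfacet
facet normal -0.669 0.296 -0.682
outer loop
vertex -1.837 0.809 0.268
vertex -2.506 1.01 1.012
vertex -1.81 1.63 0.598
endloop
endfacet
facet normal 0.742 0.229 -0.630
outer loop
vertex -1.837 0.809 0.268
vertex -1.81 1.63 0.598
vertex -0.525 0.229 1.604
endloop
endfacet
facet normal 0.742 0.229 -0.630
outer loop
vertex -0.525 0.229 1.604
vertex -1.81 1.63 0.598
vertex -0.498 1.05 1.934
endloop
endfacet
facet normal 0.669 -0.296 0.682
outer loop
vertex -0.525 0.229 1.604
vertex -0.498 1.05 1.934
vertex -1.194 0.43 2.348
endloop
endfacet

endsolid


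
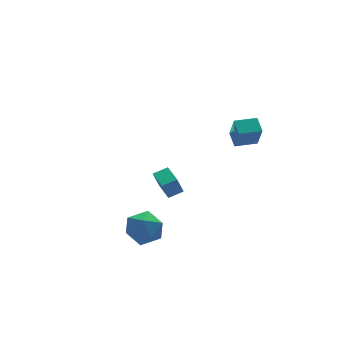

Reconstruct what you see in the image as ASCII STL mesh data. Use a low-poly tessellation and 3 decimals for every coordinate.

solid 
facet normal -0.982 0.189 0.010
outer loop
vertex 2.831 -3.454 3.555
vertex 2.993 -2.632 3.96
vertex 2.939 -2.823 2.232
endloop
endfacet
facet normal -0.175 -0.883 -0.435
outer loop
vertex 4.107 -3.048 2.22
vertex 2.831 -3.454 3.555
vertex 2.939 -2.823 2.232
endloop
endfacet
facet normal -0.982 0.189 0.010
outer loop
vertex 2.939 -2.823 2.232
vertex 2.993 -2.632 3.96
vertex 3.101 -2.002 2.636
endloop
endfacet
facet normal 0.073 0.429 -0.900
outer loop
vertex 3.101 -2.002 2.636
vertex 4.107 -3.048 2.22
vertex 2.939 -2.823 2.232
endloop
endfacet
facet normal -0.073 -0.429 0.900
outer loop
vertex 2.831 -3.454 3.555
vertex 4.161 -2.857 3.948
vertex 2.993 -2.632 3.96
endloop
endfacet
facet normal -0.174 -0.884 -0.435
outer loop
vertex 3.999 -3.678 3.544
vertex 2.831 -3.454 3.555
vertex 4.107 -3.048 2.22
endloop
endfacet
facet normal -0.074 -0.429 0.900
outer loop
vertex 3.999 -3.678 3.544
vertex 4.161 -2.857 3.948
vertex 2.831 -3.454 3.555
endloop
endfacet
facet normal 0.175 0.884 0.435
outer loop
vertex 2.993 -2.632 3.96
vertex 4.161 -2.857 3.948
vertex 3.101 -2.002 2.636
endloop
endfacet
facet normal 0.074 0.429 -0.900
outer loop
vertex 4.269 -2.226 2.625
vertex 4.107 -3.048 2.22
vertex 3.101 -2.002 2.636
endloop
endfacet
facet normal 0.174 0.883 0.435
outer loop
vertex 3.101 -2.002 2.636
vertex 4.161 -2.857 3.948
vertex 4.269 -2.226 2.625
endloop
endfacet
facet normal 0.982 -0.189 -0.010
outer loop
vertex 4.269 -2.226 2.625
vertex 3.999 -3.678 3.544
vertex 4.107 -3.048 2.22
endloop
endfacet
facet normal 0.982 -0.189 -0.010
outer loop
vertex 4.161 -2.857 3.948
vertex 3.999 -3.678 3.544
vertex 4.269 -2.226 2.625
endloop
endfacet
facet normal -0.937 0.115 -0.330
outer loop
vertex 1.159 1.612 -3.016
vertex 1.338 3.041 -3.027
vertex 1.508 1.561 -4.026
endloop
endfacet
facet normal -0.124 -0.992 0.007
outer loop
vertex 2.342 1.459 -3.733
vertex 1.159 1.612 -3.016
vertex 1.508 1.561 -4.026
endloop
endfacet
facet normal -0.937 0.115 -0.330
outer loop
vertex 1.508 1.561 -4.026
vertex 1.338 3.041 -3.027
vertex 1.687 2.99 -4.037
endloop
endfacet
facet normal 0.326 -0.048 -0.944
outer loop
vertex 1.687 2.99 -4.037
vertex 2.342 1.459 -3.733
vertex 1.508 1.561 -4.026
endloop
endfacet
facet normal -0.326 0.048 0.944
outer loop
vertex 1.159 1.612 -3.016
vertex 2.172 2.939 -2.734
vertex 1.338 3.041 -3.027
endloop
endfacet
facet normal -0.124 -0.992 0.007
outer loop
vertex 1.993 1.51 -2.723
vertex 1.159 1.612 -3.016
vertex 2.342 1.459 -3.733
endloop
endfacet
facet normal -0.326 0.048 0.944
outer loop
vertex 1.993 1.51 -2.723
vertex 2.172 2.939 -2.734
vertex 1.159 1.612 -3.016
endloop
endfacet
facet normal 0.124 0.992 -0.007
outer loop
vertex 1.338 3.041 -3.027
vertex 2.172 2.939 -2.734
vertex 1.687 2.99 -4.037
endloop
endfacet
facet normal 0.326 -0.048 -0.944
outer loop
vertex 2.521 2.888 -3.744
vertex 2.342 1.459 -3.733
vertex 1.687 2.99 -4.037
endloop
endfacet
facet normal 0.124 0.992 -0.007
outer loop
vertex 1.687 2.99 -4.037
vertex 2.172 2.939 -2.734
vertex 2.521 2.888 -3.744
endloop
endfacet
facet normal 0.937 -0.115 0.330
outer loop
vertex 2.521 2.888 -3.744
vertex 1.993 1.51 -2.723
vertex 2.342 1.459 -3.733
endloop
endfacet
facet normal 0.937 -0.115 0.330
outer loop
vertex 2.172 2.939 -2.734
vertex 1.993 1.51 -2.723
vertex 2.521 2.888 -3.744
endloop
endfacet
facet normal -0.187 0.253 0.949
outer loop
vertex -1.907 -0.676 -2.926
vertex -1.545 -1.674 -2.589
vertex -0.831 -0.822 -2.675
endloop
endfacet
facet normal -0.019 0.827 0.561
outer loop
vertex -1.907 -0.676 -2.926
vertex -0.831 -0.822 -2.675
vertex -1.118 -0.222 -3.569
endloop
endfacet
facet normal -0.484 0.875 0.023
outer loop
vertex -1.907 -0.676 -2.926
vertex -1.118 -0.222 -3.569
vertex -2.009 -0.703 -4.036
endloop
endfacet
facet normal -0.941 0.329 0.078
outer loop
vertex -1.907 -0.676 -2.926
vertex -2.009 -0.703 -4.036
vertex -2.272 -1.6 -3.43
endloop
endfacet
facet normal -0.758 -0.055 0.650
outer loop
vertex -1.907 -0.676 -2.926
vertex -2.272 -1.6 -3.43
vertex -1.545 -1.674 -2.589
endloop
endfacet
facet normal 0.631 0.723 0.283
outer loop
vertex -1.118 -0.222 -3.569
vertex -0.831 -0.822 -2.675
vertex -0.268 -0.94 -3.63
endloop
endfacet
facet normal 0.357 -0.208 0.911
outer loop
vertex -0.831 -0.822 -2.675
vertex -1.545 -1.674 -2.589
vertex -0.531 -1.837 -3.024
endloop
endfacet
facet normal -0.566 -0.706 0.427
outer loop
vertex -1.545 -1.674 -2.589
vertex -2.272 -1.6 -3.43
vertex -1.422 -2.318 -3.491
endloop
endfacet
facet normal -0.863 -0.084 -0.498
outer loop
vertex -2.272 -1.6 -3.43
vertex -2.009 -0.703 -4.036
vertex -1.709 -1.718 -4.385
endloop
endfacet
facet normal -0.124 0.800 -0.588
outer loop
vertex -2.009 -0.703 -4.036
vertex -1.118 -0.222 -3.569
vertex -0.995 -0.866 -4.471
endloop
endfacet
facet normal 0.941 -0.329 -0.078
outer loop
vertex -0.633 -1.864 -4.134
vertex -0.268 -0.94 -3.63
vertex -0.531 -1.837 -3.024
endloop
endfacet
facet normal 0.484 -0.875 -0.023
outer loop
vertex -0.633 -1.864 -4.134
vertex -0.531 -1.837 -3.024
vertex -1.422 -2.318 -3.491
endloop
endfacet
facet normal 0.019 -0.827 -0.561
outer loop
vertex -0.633 -1.864 -4.134
vertex -1.422 -2.318 -3.491
vertex -1.709 -1.718 -4.385
endloop
endfacet
facet normal 0.187 -0.253 -0.949
outer loop
vertex -0.633 -1.864 -4.134
vertex -1.709 -1.718 -4.385
vertex -0.995 -0.866 -4.471
endloop
endfacet
facet normal 0.758 0.055 -0.650
outer loop
vertex -0.633 -1.864 -4.134
vertex -0.995 -0.866 -4.471
vertex -0.268 -0.94 -3.63
endloop
endfacet
facet normal 0.863 0.084 0.498
outer loop
vertex -0.531 -1.837 -3.024
vertex -0.268 -0.94 -3.63
vertex -0.831 -0.822 -2.675
endloop
endfacet
facet normal 0.124 -0.800 0.588
outer loop
vertex -1.422 -2.318 -3.491
vertex -0.531 -1.837 -3.024
vertex -1.545 -1.674 -2.589
endloop
endfacet
facet normal -0.631 -0.723 -0.283
outer loop
vertex -1.709 -1.718 -4.385
vertex -1.422 -2.318 -3.491
vertex -2.272 -1.6 -3.43
endloop
endfacet
facet normal -0.357 0.208 -0.911
outer loop
vertex -0.995 -0.866 -4.471
vertex -1.709 -1.718 -4.385
vertex -2.009 -0.703 -4.036
endloop
endfacet
facet normal 0.566 0.706 -0.427
outer loop
vertex -0.268 -0.94 -3.63
vertex -0.995 -0.866 -4.471
vertex -1.118 -0.222 -3.569
endloop
endfacet

endsolid
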